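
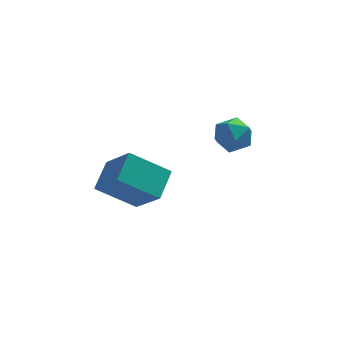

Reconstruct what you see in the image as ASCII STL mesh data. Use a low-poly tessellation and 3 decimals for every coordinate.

solid 
facet normal -0.368 0.583 -0.724
outer loop
vertex -1.387 3.22 2.843
vertex 0.176 2.902 1.792
vertex -2.0 2.115 2.265
endloop
endfacet
facet normal -0.818 0.166 0.550
outer loop
vertex -1.256 0.938 3.728
vertex -1.387 3.22 2.843
vertex -2.0 2.115 2.265
endloop
endfacet
facet normal -0.368 0.583 -0.724
outer loop
vertex -2.0 2.115 2.265
vertex 0.176 2.902 1.792
vertex -0.437 1.797 1.214
endloop
endfacet
facet normal -0.441 -0.795 -0.416
outer loop
vertex -0.437 1.797 1.214
vertex -1.256 0.938 3.728
vertex -2.0 2.115 2.265
endloop
endfacet
facet normal 0.441 0.795 0.416
outer loop
vertex -1.387 3.22 2.843
vertex 0.92 1.725 3.255
vertex 0.176 2.902 1.792
endloop
endfacet
facet normal -0.818 0.166 0.550
outer loop
vertex -0.643 2.043 4.306
vertex -1.387 3.22 2.843
vertex -1.256 0.938 3.728
endloop
endfacet
facet normal 0.441 0.795 0.416
outer loop
vertex -0.643 2.043 4.306
vertex 0.92 1.725 3.255
vertex -1.387 3.22 2.843
endloop
endfacet
facet normal 0.818 -0.166 -0.550
outer loop
vertex 0.176 2.902 1.792
vertex 0.92 1.725 3.255
vertex -0.437 1.797 1.214
endloop
endfacet
facet normal -0.441 -0.795 -0.416
outer loop
vertex 0.307 0.62 2.677
vertex -1.256 0.938 3.728
vertex -0.437 1.797 1.214
endloop
endfacet
facet normal 0.818 -0.166 -0.550
outer loop
vertex -0.437 1.797 1.214
vertex 0.92 1.725 3.255
vertex 0.307 0.62 2.677
endloop
endfacet
facet normal 0.368 -0.583 0.724
outer loop
vertex 0.307 0.62 2.677
vertex -0.643 2.043 4.306
vertex -1.256 0.938 3.728
endloop
endfacet
facet normal 0.368 -0.583 0.724
outer loop
vertex 0.92 1.725 3.255
vertex -0.643 2.043 4.306
vertex 0.307 0.62 2.677
endloop
endfacet
facet normal -0.294 0.523 0.800
outer loop
vertex 3.072 4.272 3.697
vertex 3.395 3.634 4.233
vertex 3.918 4.314 3.981
endloop
endfacet
facet normal -0.134 0.957 0.257
outer loop
vertex 3.072 4.272 3.697
vertex 3.918 4.314 3.981
vertex 3.721 4.514 3.132
endloop
endfacet
facet normal -0.549 0.782 -0.295
outer loop
vertex 3.072 4.272 3.697
vertex 3.721 4.514 3.132
vertex 3.076 3.959 2.86
endloop
endfacet
facet normal -0.966 0.240 -0.095
outer loop
vertex 3.072 4.272 3.697
vertex 3.076 3.959 2.86
vertex 2.874 3.415 3.541
endloop
endfacet
facet normal -0.808 0.081 0.583
outer loop
vertex 3.072 4.272 3.697
vertex 2.874 3.415 3.541
vertex 3.395 3.634 4.233
endloop
endfacet
facet normal 0.545 0.835 0.070
outer loop
vertex 3.721 4.514 3.132
vertex 3.918 4.314 3.981
vertex 4.446 4.025 3.319
endloop
endfacet
facet normal 0.285 0.133 0.949
outer loop
vertex 3.918 4.314 3.981
vertex 3.395 3.634 4.233
vertex 4.244 3.481 4.0
endloop
endfacet
facet normal -0.548 -0.585 0.598
outer loop
vertex 3.395 3.634 4.233
vertex 2.874 3.415 3.541
vertex 3.599 2.926 3.728
endloop
endfacet
facet normal -0.803 -0.326 -0.499
outer loop
vertex 2.874 3.415 3.541
vertex 3.076 3.959 2.86
vertex 3.402 3.126 2.879
endloop
endfacet
facet normal -0.127 0.552 -0.824
outer loop
vertex 3.076 3.959 2.86
vertex 3.721 4.514 3.132
vertex 3.925 3.806 2.627
endloop
endfacet
facet normal 0.966 -0.240 0.095
outer loop
vertex 4.248 3.168 3.163
vertex 4.446 4.025 3.319
vertex 4.244 3.481 4.0
endloop
endfacet
facet normal 0.549 -0.782 0.295
outer loop
vertex 4.248 3.168 3.163
vertex 4.244 3.481 4.0
vertex 3.599 2.926 3.728
endloop
endfacet
facet normal 0.134 -0.957 -0.257
outer loop
vertex 4.248 3.168 3.163
vertex 3.599 2.926 3.728
vertex 3.402 3.126 2.879
endloop
endfacet
facet normal 0.294 -0.523 -0.800
outer loop
vertex 4.248 3.168 3.163
vertex 3.402 3.126 2.879
vertex 3.925 3.806 2.627
endloop
endfacet
facet normal 0.808 -0.081 -0.583
outer loop
vertex 4.248 3.168 3.163
vertex 3.925 3.806 2.627
vertex 4.446 4.025 3.319
endloop
endfacet
facet normal 0.803 0.326 0.499
outer loop
vertex 4.244 3.481 4.0
vertex 4.446 4.025 3.319
vertex 3.918 4.314 3.981
endloop
endfacet
facet normal 0.127 -0.552 0.824
outer loop
vertex 3.599 2.926 3.728
vertex 4.244 3.481 4.0
vertex 3.395 3.634 4.233
endloop
endfacet
facet normal -0.545 -0.835 -0.070
outer loop
vertex 3.402 3.126 2.879
vertex 3.599 2.926 3.728
vertex 2.874 3.415 3.541
endloop
endfacet
facet normal -0.285 -0.133 -0.949
outer loop
vertex 3.925 3.806 2.627
vertex 3.402 3.126 2.879
vertex 3.076 3.959 2.86
endloop
endfacet
facet normal 0.548 0.585 -0.598
outer loop
vertex 4.446 4.025 3.319
vertex 3.925 3.806 2.627
vertex 3.721 4.514 3.132
endloop
endfacet

endsolid


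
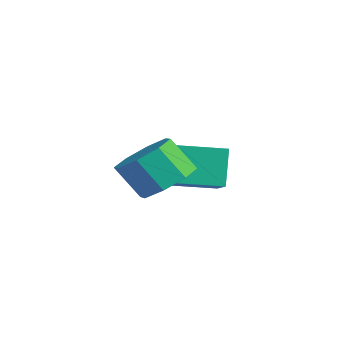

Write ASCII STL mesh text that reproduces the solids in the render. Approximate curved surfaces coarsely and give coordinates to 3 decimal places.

solid 
facet normal -0.836 0.314 -0.450
outer loop
vertex -4.598 3.691 -0.742
vertex -3.913 5.21 -0.956
vertex -4.036 3.247 -2.094
endloop
endfacet
facet normal -0.408 -0.904 0.127
outer loop
vertex -2.607 2.71 -1.324
vertex -4.598 3.691 -0.742
vertex -4.036 3.247 -2.094
endloop
endfacet
facet normal -0.836 0.314 -0.450
outer loop
vertex -4.036 3.247 -2.094
vertex -3.913 5.21 -0.956
vertex -3.351 4.766 -2.308
endloop
endfacet
facet normal 0.367 -0.290 -0.884
outer loop
vertex -3.351 4.766 -2.308
vertex -2.607 2.71 -1.324
vertex -4.036 3.247 -2.094
endloop
endfacet
facet normal -0.367 0.290 0.884
outer loop
vertex -4.598 3.691 -0.742
vertex -2.484 4.673 -0.186
vertex -3.913 5.21 -0.956
endloop
endfacet
facet normal -0.408 -0.904 0.127
outer loop
vertex -3.169 3.154 0.028
vertex -4.598 3.691 -0.742
vertex -2.607 2.71 -1.324
endloop
endfacet
facet normal -0.367 0.290 0.884
outer loop
vertex -3.169 3.154 0.028
vertex -2.484 4.673 -0.186
vertex -4.598 3.691 -0.742
endloop
endfacet
facet normal 0.408 0.904 -0.127
outer loop
vertex -3.913 5.21 -0.956
vertex -2.484 4.673 -0.186
vertex -3.351 4.766 -2.308
endloop
endfacet
facet normal 0.367 -0.290 -0.884
outer loop
vertex -1.922 4.229 -1.538
vertex -2.607 2.71 -1.324
vertex -3.351 4.766 -2.308
endloop
endfacet
facet normal 0.408 0.904 -0.127
outer loop
vertex -3.351 4.766 -2.308
vertex -2.484 4.673 -0.186
vertex -1.922 4.229 -1.538
endloop
endfacet
facet normal 0.836 -0.314 0.450
outer loop
vertex -1.922 4.229 -1.538
vertex -3.169 3.154 0.028
vertex -2.607 2.71 -1.324
endloop
endfacet
facet normal 0.836 -0.314 0.450
outer loop
vertex -2.484 4.673 -0.186
vertex -3.169 3.154 0.028
vertex -1.922 4.229 -1.538
endloop
endfacet
facet normal 0.444 0.404 -0.800
outer loop
vertex -0.297 2.271 0.284
vertex -0.74 1.543 -0.33
vertex -1.014 2.501 0.002
endloop
endfacet
facet normal 0.087 0.869 0.488
outer loop
vertex -0.297 2.271 0.284
vertex -1.014 2.501 0.002
vertex -0.917 1.705 1.403
endloop
endfacet
facet normal 0.086 0.869 0.488
outer loop
vertex -0.917 1.705 1.403
vertex -1.014 2.501 0.002
vertex -1.634 1.934 1.122
endloop
endfacet
facet normal -0.443 -0.404 0.800
outer loop
vertex -0.917 1.705 1.403
vertex -1.634 1.934 1.122
vertex -1.36 0.977 0.79
endloop
endfacet
facet normal 0.443 0.404 -0.801
outer loop
vertex -1.014 2.501 0.002
vertex -0.74 1.543 -0.33
vertex -1.57 2.169 -0.473
endloop
endfacet
facet normal -0.570 0.816 0.097
outer loop
vertex -1.014 2.501 0.002
vertex -1.57 2.169 -0.473
vertex -1.634 1.934 1.122
endloop
endfacet
facet normal -0.569 0.817 0.098
outer loop
vertex -1.634 1.934 1.122
vertex -1.57 2.169 -0.473
vertex -2.191 1.603 0.647
endloop
endfacet
facet normal -0.442 -0.404 0.801
outer loop
vertex -1.634 1.934 1.122
vertex -2.191 1.603 0.647
vertex -1.36 0.977 0.79
endloop
endfacet
facet normal 0.443 0.405 -0.800
outer loop
vertex -1.57 2.169 -0.473
vertex -0.74 1.543 -0.33
vertex -1.64 1.471 -0.865
endloop
endfacet
facet normal -0.892 0.286 -0.350
outer loop
vertex -1.57 2.169 -0.473
vertex -1.64 1.471 -0.865
vertex -2.191 1.603 0.647
endloop
endfacet
facet normal -0.892 0.286 -0.350
outer loop
vertex -2.191 1.603 0.647
vertex -1.64 1.471 -0.865
vertex -2.261 0.905 0.255
endloop
endfacet
facet normal -0.443 -0.405 0.800
outer loop
vertex -2.191 1.603 0.647
vertex -2.261 0.905 0.255
vertex -1.36 0.977 0.79
endloop
endfacet
facet normal 0.443 0.404 -0.800
outer loop
vertex -1.64 1.471 -0.865
vertex -0.74 1.543 -0.33
vertex -1.183 0.815 -0.943
endloop
endfacet
facet normal -0.693 -0.412 -0.592
outer loop
vertex -1.64 1.471 -0.865
vertex -1.183 0.815 -0.943
vertex -2.261 0.905 0.255
endloop
endfacet
facet normal -0.692 -0.412 -0.592
outer loop
vertex -2.261 0.905 0.255
vertex -1.183 0.815 -0.943
vertex -1.803 0.249 0.176
endloop
endfacet
facet normal -0.443 -0.405 0.800
outer loop
vertex -2.261 0.905 0.255
vertex -1.803 0.249 0.176
vertex -1.36 0.977 0.79
endloop
endfacet
facet normal 0.443 0.404 -0.800
outer loop
vertex -1.183 0.815 -0.943
vertex -0.74 1.543 -0.33
vertex -0.466 0.586 -0.662
endloop
endfacet
facet normal -0.086 -0.869 -0.487
outer loop
vertex -1.183 0.815 -0.943
vertex -0.466 0.586 -0.662
vertex -1.803 0.249 0.176
endloop
endfacet
facet normal -0.087 -0.869 -0.488
outer loop
vertex -1.803 0.249 0.176
vertex -0.466 0.586 -0.662
vertex -1.086 0.019 0.458
endloop
endfacet
facet normal -0.444 -0.404 0.800
outer loop
vertex -1.803 0.249 0.176
vertex -1.086 0.019 0.458
vertex -1.36 0.977 0.79
endloop
endfacet
facet normal 0.442 0.404 -0.801
outer loop
vertex -0.466 0.586 -0.662
vertex -0.74 1.543 -0.33
vertex 0.091 0.917 -0.187
endloop
endfacet
facet normal 0.569 -0.816 -0.098
outer loop
vertex -0.466 0.586 -0.662
vertex 0.091 0.917 -0.187
vertex -1.086 0.019 0.458
endloop
endfacet
facet normal 0.570 -0.816 -0.097
outer loop
vertex -1.086 0.019 0.458
vertex 0.091 0.917 -0.187
vertex -0.53 0.351 0.933
endloop
endfacet
facet normal -0.443 -0.404 0.801
outer loop
vertex -1.086 0.019 0.458
vertex -0.53 0.351 0.933
vertex -1.36 0.977 0.79
endloop
endfacet
facet normal 0.443 0.405 -0.800
outer loop
vertex 0.091 0.917 -0.187
vertex -0.74 1.543 -0.33
vertex 0.161 1.615 0.205
endloop
endfacet
facet normal 0.892 -0.286 0.350
outer loop
vertex 0.091 0.917 -0.187
vertex 0.161 1.615 0.205
vertex -0.53 0.351 0.933
endloop
endfacet
facet normal 0.892 -0.286 0.350
outer loop
vertex -0.53 0.351 0.933
vertex 0.161 1.615 0.205
vertex -0.46 1.049 1.325
endloop
endfacet
facet normal -0.443 -0.405 0.800
outer loop
vertex -0.53 0.351 0.933
vertex -0.46 1.049 1.325
vertex -1.36 0.977 0.79
endloop
endfacet
facet normal 0.443 0.405 -0.800
outer loop
vertex 0.161 1.615 0.205
vertex -0.74 1.543 -0.33
vertex -0.297 2.271 0.284
endloop
endfacet
facet normal 0.692 0.412 0.592
outer loop
vertex 0.161 1.615 0.205
vertex -0.297 2.271 0.284
vertex -0.46 1.049 1.325
endloop
endfacet
facet normal 0.693 0.412 0.592
outer loop
vertex -0.46 1.049 1.325
vertex -0.297 2.271 0.284
vertex -0.917 1.705 1.403
endloop
endfacet
facet normal -0.443 -0.404 0.800
outer loop
vertex -0.46 1.049 1.325
vertex -0.917 1.705 1.403
vertex -1.36 0.977 0.79
endloop
endfacet

endsolid


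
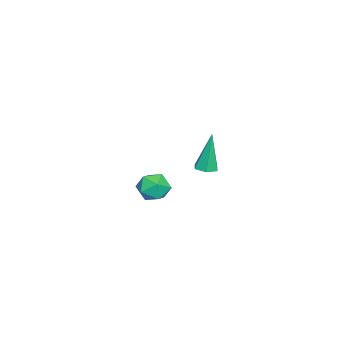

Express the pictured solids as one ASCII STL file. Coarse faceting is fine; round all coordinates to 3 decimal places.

solid 
facet normal 0.132 -0.088 -0.987
outer loop
vertex 3.818 1.905 2.94
vertex 3.315 1.746 2.887
vertex 3.434 2.261 2.857
endloop
endfacet
facet normal 0.627 0.736 0.257
outer loop
vertex 3.818 1.905 2.94
vertex 3.434 2.261 2.857
vertex 3.065 1.914 4.753
endloop
endfacet
facet normal 0.132 -0.088 -0.987
outer loop
vertex 3.434 2.261 2.857
vertex 3.315 1.746 2.887
vertex 2.932 2.102 2.804
endloop
endfacet
facet normal -0.311 0.944 0.112
outer loop
vertex 3.434 2.261 2.857
vertex 2.932 2.102 2.804
vertex 3.065 1.914 4.753
endloop
endfacet
facet normal 0.132 -0.088 -0.987
outer loop
vertex 2.932 2.102 2.804
vertex 3.315 1.746 2.887
vertex 2.812 1.587 2.834
endloop
endfacet
facet normal -0.969 0.231 0.088
outer loop
vertex 2.932 2.102 2.804
vertex 2.812 1.587 2.834
vertex 3.065 1.914 4.753
endloop
endfacet
facet normal 0.132 -0.090 -0.987
outer loop
vertex 2.812 1.587 2.834
vertex 3.315 1.746 2.887
vertex 3.195 1.23 2.918
endloop
endfacet
facet normal -0.691 -0.692 0.209
outer loop
vertex 2.812 1.587 2.834
vertex 3.195 1.23 2.918
vertex 3.065 1.914 4.753
endloop
endfacet
facet normal 0.130 -0.090 -0.987
outer loop
vertex 3.195 1.23 2.918
vertex 3.315 1.746 2.887
vertex 3.698 1.389 2.97
endloop
endfacet
facet normal 0.248 -0.902 0.354
outer loop
vertex 3.195 1.23 2.918
vertex 3.698 1.389 2.97
vertex 3.065 1.914 4.753
endloop
endfacet
facet normal 0.132 -0.088 -0.987
outer loop
vertex 3.698 1.389 2.97
vertex 3.315 1.746 2.887
vertex 3.818 1.905 2.94
endloop
endfacet
facet normal 0.907 -0.189 0.377
outer loop
vertex 3.698 1.389 2.97
vertex 3.818 1.905 2.94
vertex 3.065 1.914 4.753
endloop
endfacet
facet normal -0.569 0.730 0.377
outer loop
vertex -2.311 -1.831 -1.687
vertex -1.864 -1.869 -0.939
vertex -1.602 -1.335 -1.577
endloop
endfacet
facet normal -0.506 0.797 -0.330
outer loop
vertex -2.311 -1.831 -1.687
vertex -1.602 -1.335 -1.577
vertex -1.739 -1.738 -2.339
endloop
endfacet
facet normal -0.751 0.197 -0.630
outer loop
vertex -2.311 -1.831 -1.687
vertex -1.739 -1.738 -2.339
vertex -2.085 -2.521 -2.172
endloop
endfacet
facet normal -0.965 -0.240 -0.108
outer loop
vertex -2.311 -1.831 -1.687
vertex -2.085 -2.521 -2.172
vertex -2.162 -2.602 -1.306
endloop
endfacet
facet normal -0.853 0.089 0.514
outer loop
vertex -2.311 -1.831 -1.687
vertex -2.162 -2.602 -1.306
vertex -1.864 -1.869 -0.939
endloop
endfacet
facet normal 0.188 0.854 -0.485
outer loop
vertex -1.739 -1.738 -2.339
vertex -1.602 -1.335 -1.577
vertex -0.938 -1.718 -1.994
endloop
endfacet
facet normal 0.085 0.747 0.660
outer loop
vertex -1.602 -1.335 -1.577
vertex -1.864 -1.869 -0.939
vertex -1.015 -1.799 -1.128
endloop
endfacet
facet normal -0.372 -0.290 0.882
outer loop
vertex -1.864 -1.869 -0.939
vertex -2.162 -2.602 -1.306
vertex -1.361 -2.582 -0.961
endloop
endfacet
facet normal -0.554 -0.823 -0.126
outer loop
vertex -2.162 -2.602 -1.306
vertex -2.085 -2.521 -2.172
vertex -1.498 -2.985 -1.723
endloop
endfacet
facet normal -0.207 -0.116 -0.972
outer loop
vertex -2.085 -2.521 -2.172
vertex -1.739 -1.738 -2.339
vertex -1.236 -2.451 -2.361
endloop
endfacet
facet normal 0.965 0.240 0.108
outer loop
vertex -0.789 -2.489 -1.613
vertex -0.938 -1.718 -1.994
vertex -1.015 -1.799 -1.128
endloop
endfacet
facet normal 0.751 -0.197 0.630
outer loop
vertex -0.789 -2.489 -1.613
vertex -1.015 -1.799 -1.128
vertex -1.361 -2.582 -0.961
endloop
endfacet
facet normal 0.506 -0.797 0.330
outer loop
vertex -0.789 -2.489 -1.613
vertex -1.361 -2.582 -0.961
vertex -1.498 -2.985 -1.723
endloop
endfacet
facet normal 0.569 -0.730 -0.377
outer loop
vertex -0.789 -2.489 -1.613
vertex -1.498 -2.985 -1.723
vertex -1.236 -2.451 -2.361
endloop
endfacet
facet normal 0.853 -0.089 -0.514
outer loop
vertex -0.789 -2.489 -1.613
vertex -1.236 -2.451 -2.361
vertex -0.938 -1.718 -1.994
endloop
endfacet
facet normal 0.554 0.823 0.126
outer loop
vertex -1.015 -1.799 -1.128
vertex -0.938 -1.718 -1.994
vertex -1.602 -1.335 -1.577
endloop
endfacet
facet normal 0.207 0.116 0.972
outer loop
vertex -1.361 -2.582 -0.961
vertex -1.015 -1.799 -1.128
vertex -1.864 -1.869 -0.939
endloop
endfacet
facet normal -0.188 -0.854 0.485
outer loop
vertex -1.498 -2.985 -1.723
vertex -1.361 -2.582 -0.961
vertex -2.162 -2.602 -1.306
endloop
endfacet
facet normal -0.085 -0.747 -0.660
outer loop
vertex -1.236 -2.451 -2.361
vertex -1.498 -2.985 -1.723
vertex -2.085 -2.521 -2.172
endloop
endfacet
facet normal 0.372 0.290 -0.882
outer loop
vertex -0.938 -1.718 -1.994
vertex -1.236 -2.451 -2.361
vertex -1.739 -1.738 -2.339
endloop
endfacet

endsolid


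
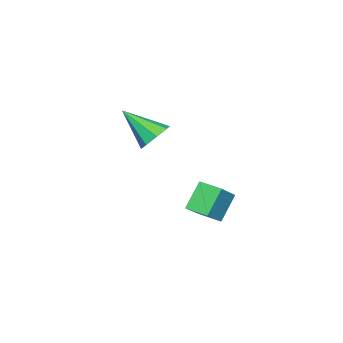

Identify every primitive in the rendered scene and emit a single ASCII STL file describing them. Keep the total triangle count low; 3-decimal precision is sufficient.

solid 
facet normal 0.084 0.785 -0.614
outer loop
vertex 1.155 -2.7 3.319
vertex 0.368 -2.626 3.306
vertex 0.95 -2.336 3.756
endloop
endfacet
facet normal 0.842 -0.148 0.518
outer loop
vertex 1.155 -2.7 3.319
vertex 0.95 -2.336 3.756
vertex 0.212 -4.094 4.454
endloop
endfacet
facet normal 0.083 0.785 -0.614
outer loop
vertex 0.95 -2.336 3.756
vertex 0.368 -2.626 3.306
vertex 0.404 -2.142 3.93
endloop
endfacet
facet normal 0.363 0.208 0.908
outer loop
vertex 0.95 -2.336 3.756
vertex 0.404 -2.142 3.93
vertex 0.212 -4.094 4.454
endloop
endfacet
facet normal 0.083 0.785 -0.614
outer loop
vertex 0.404 -2.142 3.93
vertex 0.368 -2.626 3.306
vertex -0.162 -2.232 3.738
endloop
endfacet
facet normal -0.348 0.275 0.896
outer loop
vertex 0.404 -2.142 3.93
vertex -0.162 -2.232 3.738
vertex 0.212 -4.094 4.454
endloop
endfacet
facet normal 0.083 0.785 -0.614
outer loop
vertex -0.162 -2.232 3.738
vertex 0.368 -2.626 3.306
vertex -0.418 -2.552 3.294
endloop
endfacet
facet normal -0.871 0.014 0.492
outer loop
vertex -0.162 -2.232 3.738
vertex -0.418 -2.552 3.294
vertex 0.212 -4.094 4.454
endloop
endfacet
facet normal 0.083 0.785 -0.614
outer loop
vertex -0.418 -2.552 3.294
vertex 0.368 -2.626 3.306
vertex -0.213 -2.916 2.856
endloop
endfacet
facet normal -0.903 -0.423 -0.071
outer loop
vertex -0.418 -2.552 3.294
vertex -0.213 -2.916 2.856
vertex 0.212 -4.094 4.454
endloop
endfacet
facet normal 0.084 0.785 -0.614
outer loop
vertex -0.213 -2.916 2.856
vertex 0.368 -2.626 3.306
vertex 0.333 -3.11 2.683
endloop
endfacet
facet normal -0.423 -0.779 -0.462
outer loop
vertex -0.213 -2.916 2.856
vertex 0.333 -3.11 2.683
vertex 0.212 -4.094 4.454
endloop
endfacet
facet normal 0.083 0.785 -0.614
outer loop
vertex 0.333 -3.11 2.683
vertex 0.368 -2.626 3.306
vertex 0.899 -3.02 2.874
endloop
endfacet
facet normal 0.286 -0.846 -0.450
outer loop
vertex 0.333 -3.11 2.683
vertex 0.899 -3.02 2.874
vertex 0.212 -4.094 4.454
endloop
endfacet
facet normal 0.084 0.785 -0.613
outer loop
vertex 0.899 -3.02 2.874
vertex 0.368 -2.626 3.306
vertex 1.155 -2.7 3.319
endloop
endfacet
facet normal 0.810 -0.585 -0.045
outer loop
vertex 0.899 -3.02 2.874
vertex 1.155 -2.7 3.319
vertex 0.212 -4.094 4.454
endloop
endfacet
facet normal -0.630 0.182 0.755
outer loop
vertex -1.014 -1.287 0.251
vertex -0.878 -0.295 0.125
vertex -2.536 -1.242 -1.031
endloop
endfacet
facet normal -0.134 -0.983 0.124
outer loop
vertex -1.622 -1.505 -2.125
vertex -1.014 -1.287 0.251
vertex -2.536 -1.242 -1.031
endloop
endfacet
facet normal -0.630 0.182 0.755
outer loop
vertex -2.536 -1.242 -1.031
vertex -0.878 -0.295 0.125
vertex -2.4 -0.249 -1.157
endloop
endfacet
facet normal -0.764 0.023 -0.644
outer loop
vertex -2.4 -0.249 -1.157
vertex -1.622 -1.505 -2.125
vertex -2.536 -1.242 -1.031
endloop
endfacet
facet normal 0.764 -0.023 0.644
outer loop
vertex -1.014 -1.287 0.251
vertex 0.036 -0.558 -0.969
vertex -0.878 -0.295 0.125
endloop
endfacet
facet normal -0.135 -0.983 0.125
outer loop
vertex -0.1 -1.551 -0.843
vertex -1.014 -1.287 0.251
vertex -1.622 -1.505 -2.125
endloop
endfacet
facet normal 0.764 -0.023 0.644
outer loop
vertex -0.1 -1.551 -0.843
vertex 0.036 -0.558 -0.969
vertex -1.014 -1.287 0.251
endloop
endfacet
facet normal 0.134 0.983 -0.124
outer loop
vertex -0.878 -0.295 0.125
vertex 0.036 -0.558 -0.969
vertex -2.4 -0.249 -1.157
endloop
endfacet
facet normal -0.764 0.023 -0.644
outer loop
vertex -1.486 -0.513 -2.251
vertex -1.622 -1.505 -2.125
vertex -2.4 -0.249 -1.157
endloop
endfacet
facet normal 0.134 0.983 -0.125
outer loop
vertex -2.4 -0.249 -1.157
vertex 0.036 -0.558 -0.969
vertex -1.486 -0.513 -2.251
endloop
endfacet
facet normal 0.630 -0.182 -0.755
outer loop
vertex -1.486 -0.513 -2.251
vertex -0.1 -1.551 -0.843
vertex -1.622 -1.505 -2.125
endloop
endfacet
facet normal 0.630 -0.182 -0.755
outer loop
vertex 0.036 -0.558 -0.969
vertex -0.1 -1.551 -0.843
vertex -1.486 -0.513 -2.251
endloop
endfacet

endsolid


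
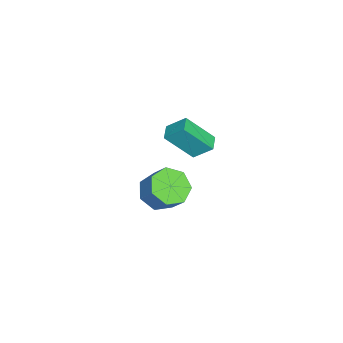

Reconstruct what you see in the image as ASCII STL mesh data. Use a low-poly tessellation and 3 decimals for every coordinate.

solid 
facet normal -0.367 -0.496 -0.787
outer loop
vertex 4.226 2.672 -1.351
vertex 3.473 3.355 -1.431
vertex 4.394 3.369 -1.869
endloop
endfacet
facet normal 0.911 -0.364 -0.194
outer loop
vertex 4.226 2.672 -1.351
vertex 4.394 3.369 -1.869
vertex 4.72 3.342 -0.288
endloop
endfacet
facet normal 0.911 -0.364 -0.194
outer loop
vertex 4.72 3.342 -0.288
vertex 4.394 3.369 -1.869
vertex 4.888 4.039 -0.807
endloop
endfacet
facet normal 0.366 0.497 0.786
outer loop
vertex 4.72 3.342 -0.288
vertex 4.888 4.039 -0.807
vertex 3.967 4.025 -0.369
endloop
endfacet
facet normal -0.367 -0.497 -0.787
outer loop
vertex 4.394 3.369 -1.869
vertex 3.473 3.355 -1.431
vertex 3.868 4.056 -2.058
endloop
endfacet
facet normal 0.716 0.389 -0.579
outer loop
vertex 4.394 3.369 -1.869
vertex 3.868 4.056 -2.058
vertex 4.888 4.039 -0.807
endloop
endfacet
facet normal 0.717 0.389 -0.579
outer loop
vertex 4.888 4.039 -0.807
vertex 3.868 4.056 -2.058
vertex 4.363 4.726 -0.995
endloop
endfacet
facet normal 0.367 0.496 0.787
outer loop
vertex 4.888 4.039 -0.807
vertex 4.363 4.726 -0.995
vertex 3.967 4.025 -0.369
endloop
endfacet
facet normal -0.366 -0.497 -0.787
outer loop
vertex 3.868 4.056 -2.058
vertex 3.473 3.355 -1.431
vertex 3.045 4.215 -1.775
endloop
endfacet
facet normal -0.017 0.849 -0.527
outer loop
vertex 3.868 4.056 -2.058
vertex 3.045 4.215 -1.775
vertex 4.363 4.726 -0.995
endloop
endfacet
facet normal -0.017 0.849 -0.527
outer loop
vertex 4.363 4.726 -0.995
vertex 3.045 4.215 -1.775
vertex 3.54 4.885 -0.712
endloop
endfacet
facet normal 0.367 0.496 0.787
outer loop
vertex 4.363 4.726 -0.995
vertex 3.54 4.885 -0.712
vertex 3.967 4.025 -0.369
endloop
endfacet
facet normal -0.366 -0.497 -0.787
outer loop
vertex 3.045 4.215 -1.775
vertex 3.473 3.355 -1.431
vertex 2.544 3.726 -1.233
endloop
endfacet
facet normal -0.738 0.670 -0.078
outer loop
vertex 3.045 4.215 -1.775
vertex 2.544 3.726 -1.233
vertex 3.54 4.885 -0.712
endloop
endfacet
facet normal -0.738 0.670 -0.080
outer loop
vertex 3.54 4.885 -0.712
vertex 2.544 3.726 -1.233
vertex 3.038 4.397 -0.171
endloop
endfacet
facet normal 0.366 0.496 0.787
outer loop
vertex 3.54 4.885 -0.712
vertex 3.038 4.397 -0.171
vertex 3.967 4.025 -0.369
endloop
endfacet
facet normal -0.366 -0.496 -0.787
outer loop
vertex 2.544 3.726 -1.233
vertex 3.473 3.355 -1.431
vertex 2.742 2.958 -0.841
endloop
endfacet
facet normal -0.903 -0.014 0.429
outer loop
vertex 2.544 3.726 -1.233
vertex 2.742 2.958 -0.841
vertex 3.038 4.397 -0.171
endloop
endfacet
facet normal -0.903 -0.014 0.429
outer loop
vertex 3.038 4.397 -0.171
vertex 2.742 2.958 -0.841
vertex 3.237 3.628 0.222
endloop
endfacet
facet normal 0.367 0.497 0.787
outer loop
vertex 3.038 4.397 -0.171
vertex 3.237 3.628 0.222
vertex 3.967 4.025 -0.369
endloop
endfacet
facet normal -0.366 -0.496 -0.787
outer loop
vertex 2.742 2.958 -0.841
vertex 3.473 3.355 -1.431
vertex 3.49 2.489 -0.893
endloop
endfacet
facet normal -0.388 -0.687 0.614
outer loop
vertex 2.742 2.958 -0.841
vertex 3.49 2.489 -0.893
vertex 3.237 3.628 0.222
endloop
endfacet
facet normal -0.387 -0.687 0.614
outer loop
vertex 3.237 3.628 0.222
vertex 3.49 2.489 -0.893
vertex 3.985 3.159 0.169
endloop
endfacet
facet normal 0.367 0.496 0.787
outer loop
vertex 3.237 3.628 0.222
vertex 3.985 3.159 0.169
vertex 3.967 4.025 -0.369
endloop
endfacet
facet normal -0.366 -0.496 -0.787
outer loop
vertex 3.49 2.489 -0.893
vertex 3.473 3.355 -1.431
vertex 4.226 2.672 -1.351
endloop
endfacet
facet normal 0.419 -0.843 0.337
outer loop
vertex 3.49 2.489 -0.893
vertex 4.226 2.672 -1.351
vertex 3.985 3.159 0.169
endloop
endfacet
facet normal 0.419 -0.843 0.337
outer loop
vertex 3.985 3.159 0.169
vertex 4.226 2.672 -1.351
vertex 4.72 3.342 -0.288
endloop
endfacet
facet normal 0.366 0.497 0.787
outer loop
vertex 3.985 3.159 0.169
vertex 4.72 3.342 -0.288
vertex 3.967 4.025 -0.369
endloop
endfacet
facet normal -0.988 -0.104 0.112
outer loop
vertex -2.529 3.248 -1.586
vertex -2.845 4.611 -3.111
vertex -2.525 2.279 -2.453
endloop
endfacet
facet normal 0.153 -0.659 0.737
outer loop
vertex -1.675 2.369 -2.549
vertex -2.529 3.248 -1.586
vertex -2.525 2.279 -2.453
endloop
endfacet
facet normal -0.988 -0.104 0.112
outer loop
vertex -2.525 2.279 -2.453
vertex -2.845 4.611 -3.111
vertex -2.841 3.643 -3.978
endloop
endfacet
facet normal 0.004 -0.745 -0.667
outer loop
vertex -2.841 3.643 -3.978
vertex -1.675 2.369 -2.549
vertex -2.525 2.279 -2.453
endloop
endfacet
facet normal -0.004 0.745 0.667
outer loop
vertex -2.529 3.248 -1.586
vertex -1.995 4.701 -3.207
vertex -2.845 4.611 -3.111
endloop
endfacet
facet normal 0.152 -0.659 0.737
outer loop
vertex -1.679 3.337 -1.682
vertex -2.529 3.248 -1.586
vertex -1.675 2.369 -2.549
endloop
endfacet
facet normal -0.003 0.745 0.667
outer loop
vertex -1.679 3.337 -1.682
vertex -1.995 4.701 -3.207
vertex -2.529 3.248 -1.586
endloop
endfacet
facet normal -0.153 0.659 -0.736
outer loop
vertex -2.845 4.611 -3.111
vertex -1.995 4.701 -3.207
vertex -2.841 3.643 -3.978
endloop
endfacet
facet normal 0.003 -0.745 -0.667
outer loop
vertex -1.991 3.732 -4.074
vertex -1.675 2.369 -2.549
vertex -2.841 3.643 -3.978
endloop
endfacet
facet normal -0.152 0.659 -0.737
outer loop
vertex -2.841 3.643 -3.978
vertex -1.995 4.701 -3.207
vertex -1.991 3.732 -4.074
endloop
endfacet
facet normal 0.988 0.104 -0.112
outer loop
vertex -1.991 3.732 -4.074
vertex -1.679 3.337 -1.682
vertex -1.675 2.369 -2.549
endloop
endfacet
facet normal 0.988 0.104 -0.112
outer loop
vertex -1.995 4.701 -3.207
vertex -1.679 3.337 -1.682
vertex -1.991 3.732 -4.074
endloop
endfacet

endsolid


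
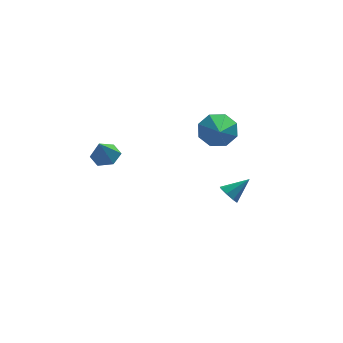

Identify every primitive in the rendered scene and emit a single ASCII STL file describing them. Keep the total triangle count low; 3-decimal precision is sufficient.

solid 
facet normal -0.776 -0.215 -0.593
outer loop
vertex 3.232 0.333 -2.617
vertex 2.901 0.319 -2.179
vertex 3.063 0.709 -2.532
endloop
endfacet
facet normal 0.749 0.447 -0.489
outer loop
vertex 3.232 0.333 -2.617
vertex 3.063 0.709 -2.532
vertex 3.839 0.581 -1.461
endloop
endfacet
facet normal -0.775 -0.216 -0.594
outer loop
vertex 3.063 0.709 -2.532
vertex 2.901 0.319 -2.179
vertex 2.798 0.856 -2.24
endloop
endfacet
facet normal 0.353 0.924 -0.145
outer loop
vertex 3.063 0.709 -2.532
vertex 2.798 0.856 -2.24
vertex 3.839 0.581 -1.461
endloop
endfacet
facet normal -0.776 -0.216 -0.593
outer loop
vertex 2.798 0.856 -2.24
vertex 2.901 0.319 -2.179
vertex 2.594 0.689 -1.912
endloop
endfacet
facet normal -0.072 0.906 0.416
outer loop
vertex 2.798 0.856 -2.24
vertex 2.594 0.689 -1.912
vertex 3.839 0.581 -1.461
endloop
endfacet
facet normal -0.776 -0.216 -0.593
outer loop
vertex 2.594 0.689 -1.912
vertex 2.901 0.319 -2.179
vertex 2.569 0.306 -1.74
endloop
endfacet
facet normal -0.279 0.408 0.869
outer loop
vertex 2.594 0.689 -1.912
vertex 2.569 0.306 -1.74
vertex 3.839 0.581 -1.461
endloop
endfacet
facet normal -0.776 -0.215 -0.593
outer loop
vertex 2.569 0.306 -1.74
vertex 2.901 0.319 -2.179
vertex 2.739 -0.07 -1.826
endloop
endfacet
facet normal -0.147 -0.283 0.948
outer loop
vertex 2.569 0.306 -1.74
vertex 2.739 -0.07 -1.826
vertex 3.839 0.581 -1.461
endloop
endfacet
facet normal -0.775 -0.216 -0.594
outer loop
vertex 2.739 -0.07 -1.826
vertex 2.901 0.319 -2.179
vertex 3.004 -0.217 -2.118
endloop
endfacet
facet normal 0.247 -0.757 0.605
outer loop
vertex 2.739 -0.07 -1.826
vertex 3.004 -0.217 -2.118
vertex 3.839 0.581 -1.461
endloop
endfacet
facet normal -0.776 -0.217 -0.593
outer loop
vertex 3.004 -0.217 -2.118
vertex 2.901 0.319 -2.179
vertex 3.208 -0.05 -2.446
endloop
endfacet
facet normal 0.673 -0.739 0.042
outer loop
vertex 3.004 -0.217 -2.118
vertex 3.208 -0.05 -2.446
vertex 3.839 0.581 -1.461
endloop
endfacet
facet normal -0.776 -0.216 -0.593
outer loop
vertex 3.208 -0.05 -2.446
vertex 2.901 0.319 -2.179
vertex 3.232 0.333 -2.617
endloop
endfacet
facet normal 0.880 -0.239 -0.411
outer loop
vertex 3.208 -0.05 -2.446
vertex 3.232 0.333 -2.617
vertex 3.839 0.581 -1.461
endloop
endfacet
facet normal 0.261 0.359 -0.896
outer loop
vertex -1.599 0.368 0.841
vertex -2.242 0.505 0.709
vertex -1.855 0.965 1.006
endloop
endfacet
facet normal 0.672 0.085 0.735
outer loop
vertex -1.599 0.368 0.841
vertex -1.855 0.965 1.006
vertex -2.538 0.095 1.731
endloop
endfacet
facet normal 0.260 0.360 -0.896
outer loop
vertex -1.855 0.965 1.006
vertex -2.242 0.505 0.709
vertex -2.497 1.102 0.875
endloop
endfacet
facet normal -0.017 0.648 0.761
outer loop
vertex -1.855 0.965 1.006
vertex -2.497 1.102 0.875
vertex -2.538 0.095 1.731
endloop
endfacet
facet normal 0.260 0.360 -0.896
outer loop
vertex -2.497 1.102 0.875
vertex -2.242 0.505 0.709
vertex -2.884 0.643 0.578
endloop
endfacet
facet normal -0.807 0.401 0.433
outer loop
vertex -2.497 1.102 0.875
vertex -2.884 0.643 0.578
vertex -2.538 0.095 1.731
endloop
endfacet
facet normal 0.260 0.360 -0.896
outer loop
vertex -2.884 0.643 0.578
vertex -2.242 0.505 0.709
vertex -2.629 0.046 0.412
endloop
endfacet
facet normal -0.909 -0.410 0.078
outer loop
vertex -2.884 0.643 0.578
vertex -2.629 0.046 0.412
vertex -2.538 0.095 1.731
endloop
endfacet
facet normal 0.259 0.361 -0.896
outer loop
vertex -2.629 0.046 0.412
vertex -2.242 0.505 0.709
vertex -1.986 -0.091 0.543
endloop
endfacet
facet normal -0.218 -0.975 0.051
outer loop
vertex -2.629 0.046 0.412
vertex -1.986 -0.091 0.543
vertex -2.538 0.095 1.731
endloop
endfacet
facet normal 0.261 0.361 -0.895
outer loop
vertex -1.986 -0.091 0.543
vertex -2.242 0.505 0.709
vertex -1.599 0.368 0.841
endloop
endfacet
facet normal 0.571 -0.728 0.379
outer loop
vertex -1.986 -0.091 0.543
vertex -1.599 0.368 0.841
vertex -2.538 0.095 1.731
endloop
endfacet
facet normal 0.093 0.856 -0.508
outer loop
vertex 2.416 -1.412 4.034
vertex 2.058 -1.771 3.364
vertex 1.776 -1.345 4.03
endloop
endfacet
facet normal 0.004 0.100 0.995
outer loop
vertex 2.416 -1.412 4.034
vertex 1.776 -1.345 4.03
vertex 1.902 -3.209 4.216
endloop
endfacet
facet normal 0.094 0.856 -0.508
outer loop
vertex 1.776 -1.345 4.03
vertex 2.058 -1.771 3.364
vertex 1.302 -1.527 3.636
endloop
endfacet
facet normal -0.646 0.032 0.762
outer loop
vertex 1.776 -1.345 4.03
vertex 1.302 -1.527 3.636
vertex 1.902 -3.209 4.216
endloop
endfacet
facet normal 0.094 0.856 -0.508
outer loop
vertex 1.302 -1.527 3.636
vertex 2.058 -1.771 3.364
vertex 1.271 -1.852 3.082
endloop
endfacet
facet normal -0.942 -0.264 0.208
outer loop
vertex 1.302 -1.527 3.636
vertex 1.271 -1.852 3.082
vertex 1.902 -3.209 4.216
endloop
endfacet
facet normal 0.093 0.857 -0.507
outer loop
vertex 1.271 -1.852 3.082
vertex 2.058 -1.771 3.364
vertex 1.701 -2.129 2.693
endloop
endfacet
facet normal -0.708 -0.617 -0.344
outer loop
vertex 1.271 -1.852 3.082
vertex 1.701 -2.129 2.693
vertex 1.902 -3.209 4.216
endloop
endfacet
facet normal 0.093 0.857 -0.507
outer loop
vertex 1.701 -2.129 2.693
vertex 2.058 -1.771 3.364
vertex 2.34 -2.196 2.697
endloop
endfacet
facet normal -0.082 -0.818 -0.569
outer loop
vertex 1.701 -2.129 2.693
vertex 2.34 -2.196 2.697
vertex 1.902 -3.209 4.216
endloop
endfacet
facet normal 0.092 0.857 -0.507
outer loop
vertex 2.34 -2.196 2.697
vertex 2.058 -1.771 3.364
vertex 2.814 -2.014 3.091
endloop
endfacet
facet normal 0.568 -0.751 -0.337
outer loop
vertex 2.34 -2.196 2.697
vertex 2.814 -2.014 3.091
vertex 1.902 -3.209 4.216
endloop
endfacet
facet normal 0.092 0.857 -0.508
outer loop
vertex 2.814 -2.014 3.091
vertex 2.058 -1.771 3.364
vertex 2.846 -1.689 3.645
endloop
endfacet
facet normal 0.864 -0.455 0.217
outer loop
vertex 2.814 -2.014 3.091
vertex 2.846 -1.689 3.645
vertex 1.902 -3.209 4.216
endloop
endfacet
facet normal 0.092 0.856 -0.508
outer loop
vertex 2.846 -1.689 3.645
vertex 2.058 -1.771 3.364
vertex 2.416 -1.412 4.034
endloop
endfacet
facet normal 0.630 -0.102 0.770
outer loop
vertex 2.846 -1.689 3.645
vertex 2.416 -1.412 4.034
vertex 1.902 -3.209 4.216
endloop
endfacet

endsolid


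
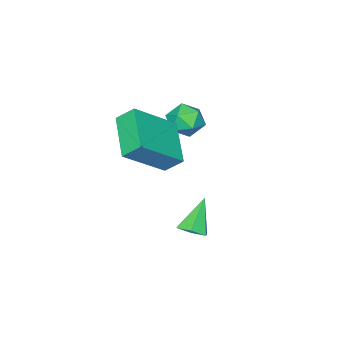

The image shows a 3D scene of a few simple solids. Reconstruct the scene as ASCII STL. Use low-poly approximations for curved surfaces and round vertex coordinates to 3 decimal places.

solid 
facet normal -0.574 -0.716 0.397
outer loop
vertex 2.219 0.233 2.181
vertex 1.898 0.833 2.8
vertex 0.634 0.764 0.845
endloop
endfacet
facet normal 0.349 -0.652 -0.673
outer loop
vertex 1.742 2.147 0.08
vertex 2.219 0.233 2.181
vertex 0.634 0.764 0.845
endloop
endfacet
facet normal -0.574 -0.717 0.396
outer loop
vertex 0.634 0.764 0.845
vertex 1.898 0.833 2.8
vertex 0.313 1.364 1.465
endloop
endfacet
facet normal -0.741 0.248 -0.624
outer loop
vertex 0.313 1.364 1.465
vertex 1.742 2.147 0.08
vertex 0.634 0.764 0.845
endloop
endfacet
facet normal 0.741 -0.248 0.624
outer loop
vertex 2.219 0.233 2.181
vertex 3.006 2.216 2.035
vertex 1.898 0.833 2.8
endloop
endfacet
facet normal 0.349 -0.652 -0.673
outer loop
vertex 3.327 1.616 1.415
vertex 2.219 0.233 2.181
vertex 1.742 2.147 0.08
endloop
endfacet
facet normal 0.741 -0.248 0.624
outer loop
vertex 3.327 1.616 1.415
vertex 3.006 2.216 2.035
vertex 2.219 0.233 2.181
endloop
endfacet
facet normal -0.349 0.652 0.673
outer loop
vertex 1.898 0.833 2.8
vertex 3.006 2.216 2.035
vertex 0.313 1.364 1.465
endloop
endfacet
facet normal -0.741 0.248 -0.624
outer loop
vertex 1.421 2.747 0.699
vertex 1.742 2.147 0.08
vertex 0.313 1.364 1.465
endloop
endfacet
facet normal -0.349 0.652 0.673
outer loop
vertex 0.313 1.364 1.465
vertex 3.006 2.216 2.035
vertex 1.421 2.747 0.699
endloop
endfacet
facet normal 0.574 0.716 -0.397
outer loop
vertex 1.421 2.747 0.699
vertex 3.327 1.616 1.415
vertex 1.742 2.147 0.08
endloop
endfacet
facet normal 0.574 0.717 -0.396
outer loop
vertex 3.006 2.216 2.035
vertex 3.327 1.616 1.415
vertex 1.421 2.747 0.699
endloop
endfacet
facet normal -0.132 0.958 0.253
outer loop
vertex -0.949 1.648 0.893
vertex -0.729 1.48 1.643
vertex -0.18 1.698 1.105
endloop
endfacet
facet normal 0.060 0.900 -0.431
outer loop
vertex -0.949 1.648 0.893
vertex -0.18 1.698 1.105
vertex -0.381 1.375 0.402
endloop
endfacet
facet normal -0.422 0.492 -0.761
outer loop
vertex -0.949 1.648 0.893
vertex -0.381 1.375 0.402
vertex -1.054 0.958 0.505
endloop
endfacet
facet normal -0.912 0.297 -0.282
outer loop
vertex -0.949 1.648 0.893
vertex -1.054 0.958 0.505
vertex -1.27 1.022 1.272
endloop
endfacet
facet normal -0.733 0.585 0.346
outer loop
vertex -0.949 1.648 0.893
vertex -1.27 1.022 1.272
vertex -0.729 1.48 1.643
endloop
endfacet
facet normal 0.689 0.564 -0.456
outer loop
vertex -0.381 1.375 0.402
vertex -0.18 1.698 1.105
vertex 0.19 1.038 0.848
endloop
endfacet
facet normal 0.379 0.656 0.653
outer loop
vertex -0.18 1.698 1.105
vertex -0.729 1.48 1.643
vertex -0.026 1.102 1.615
endloop
endfacet
facet normal -0.595 0.053 0.802
outer loop
vertex -0.729 1.48 1.643
vertex -1.27 1.022 1.272
vertex -0.699 0.685 1.718
endloop
endfacet
facet normal -0.885 -0.413 -0.215
outer loop
vertex -1.27 1.022 1.272
vertex -1.054 0.958 0.505
vertex -0.9 0.362 1.015
endloop
endfacet
facet normal -0.092 -0.097 -0.991
outer loop
vertex -1.054 0.958 0.505
vertex -0.381 1.375 0.402
vertex -0.351 0.58 0.477
endloop
endfacet
facet normal 0.912 -0.297 0.282
outer loop
vertex -0.131 0.412 1.227
vertex 0.19 1.038 0.848
vertex -0.026 1.102 1.615
endloop
endfacet
facet normal 0.422 -0.492 0.761
outer loop
vertex -0.131 0.412 1.227
vertex -0.026 1.102 1.615
vertex -0.699 0.685 1.718
endloop
endfacet
facet normal -0.060 -0.900 0.431
outer loop
vertex -0.131 0.412 1.227
vertex -0.699 0.685 1.718
vertex -0.9 0.362 1.015
endloop
endfacet
facet normal 0.132 -0.958 -0.253
outer loop
vertex -0.131 0.412 1.227
vertex -0.9 0.362 1.015
vertex -0.351 0.58 0.477
endloop
endfacet
facet normal 0.733 -0.585 -0.346
outer loop
vertex -0.131 0.412 1.227
vertex -0.351 0.58 0.477
vertex 0.19 1.038 0.848
endloop
endfacet
facet normal 0.885 0.413 0.215
outer loop
vertex -0.026 1.102 1.615
vertex 0.19 1.038 0.848
vertex -0.18 1.698 1.105
endloop
endfacet
facet normal 0.092 0.097 0.991
outer loop
vertex -0.699 0.685 1.718
vertex -0.026 1.102 1.615
vertex -0.729 1.48 1.643
endloop
endfacet
facet normal -0.689 -0.564 0.456
outer loop
vertex -0.9 0.362 1.015
vertex -0.699 0.685 1.718
vertex -1.27 1.022 1.272
endloop
endfacet
facet normal -0.379 -0.656 -0.653
outer loop
vertex -0.351 0.58 0.477
vertex -0.9 0.362 1.015
vertex -1.054 0.958 0.505
endloop
endfacet
facet normal 0.595 -0.053 -0.802
outer loop
vertex 0.19 1.038 0.848
vertex -0.351 0.58 0.477
vertex -0.381 1.375 0.402
endloop
endfacet
facet normal 0.560 0.105 -0.822
outer loop
vertex 1.879 3.505 -2.488
vertex 1.453 3.179 -2.82
vertex 1.404 3.806 -2.773
endloop
endfacet
facet normal 0.134 0.784 0.606
outer loop
vertex 1.879 3.505 -2.488
vertex 1.404 3.806 -2.773
vertex 0.607 3.021 -1.58
endloop
endfacet
facet normal 0.561 0.105 -0.821
outer loop
vertex 1.404 3.806 -2.773
vertex 1.453 3.179 -2.82
vertex 0.979 3.48 -3.105
endloop
endfacet
facet normal -0.642 0.763 0.073
outer loop
vertex 1.404 3.806 -2.773
vertex 0.979 3.48 -3.105
vertex 0.607 3.021 -1.58
endloop
endfacet
facet normal 0.561 0.106 -0.821
outer loop
vertex 0.979 3.48 -3.105
vertex 1.453 3.179 -2.82
vertex 1.028 2.854 -3.152
endloop
endfacet
facet normal -0.966 -0.057 -0.253
outer loop
vertex 0.979 3.48 -3.105
vertex 1.028 2.854 -3.152
vertex 0.607 3.021 -1.58
endloop
endfacet
facet normal 0.561 0.106 -0.821
outer loop
vertex 1.028 2.854 -3.152
vertex 1.453 3.179 -2.82
vertex 1.502 2.553 -2.867
endloop
endfacet
facet normal -0.515 -0.856 -0.047
outer loop
vertex 1.028 2.854 -3.152
vertex 1.502 2.553 -2.867
vertex 0.607 3.021 -1.58
endloop
endfacet
facet normal 0.560 0.106 -0.822
outer loop
vertex 1.502 2.553 -2.867
vertex 1.453 3.179 -2.82
vertex 1.928 2.878 -2.535
endloop
endfacet
facet normal 0.260 -0.835 0.484
outer loop
vertex 1.502 2.553 -2.867
vertex 1.928 2.878 -2.535
vertex 0.607 3.021 -1.58
endloop
endfacet
facet normal 0.560 0.105 -0.822
outer loop
vertex 1.928 2.878 -2.535
vertex 1.453 3.179 -2.82
vertex 1.879 3.505 -2.488
endloop
endfacet
facet normal 0.585 -0.015 0.811
outer loop
vertex 1.928 2.878 -2.535
vertex 1.879 3.505 -2.488
vertex 0.607 3.021 -1.58
endloop
endfacet

endsolid


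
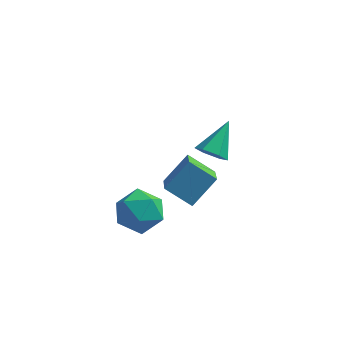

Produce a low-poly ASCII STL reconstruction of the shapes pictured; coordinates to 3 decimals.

solid 
facet normal -0.117 0.130 0.985
outer loop
vertex 0.989 -1.012 1.024
vertex 0.676 -2.163 1.139
vertex 1.827 -1.843 1.233
endloop
endfacet
facet normal 0.383 0.569 0.728
outer loop
vertex 0.989 -1.012 1.024
vertex 1.827 -1.843 1.233
vertex 2.035 -0.969 0.44
endloop
endfacet
facet normal 0.083 0.972 0.221
outer loop
vertex 0.989 -1.012 1.024
vertex 2.035 -0.969 0.44
vertex 1.012 -0.748 -0.145
endloop
endfacet
facet normal -0.602 0.781 0.165
outer loop
vertex 0.989 -1.012 1.024
vertex 1.012 -0.748 -0.145
vertex 0.172 -1.487 0.287
endloop
endfacet
facet normal -0.726 0.261 0.636
outer loop
vertex 0.989 -1.012 1.024
vertex 0.172 -1.487 0.287
vertex 0.676 -2.163 1.139
endloop
endfacet
facet normal 0.890 0.171 0.422
outer loop
vertex 2.035 -0.969 0.44
vertex 1.827 -1.843 1.233
vertex 2.368 -2.093 0.193
endloop
endfacet
facet normal 0.082 -0.540 0.838
outer loop
vertex 1.827 -1.843 1.233
vertex 0.676 -2.163 1.139
vertex 1.528 -2.832 0.625
endloop
endfacet
facet normal -0.904 -0.328 0.274
outer loop
vertex 0.676 -2.163 1.139
vertex 0.172 -1.487 0.287
vertex 0.505 -2.611 0.04
endloop
endfacet
facet normal -0.704 0.514 -0.490
outer loop
vertex 0.172 -1.487 0.287
vertex 1.012 -0.748 -0.145
vertex 0.713 -1.737 -0.753
endloop
endfacet
facet normal 0.406 0.823 -0.398
outer loop
vertex 1.012 -0.748 -0.145
vertex 2.035 -0.969 0.44
vertex 1.864 -1.417 -0.659
endloop
endfacet
facet normal 0.602 -0.781 -0.165
outer loop
vertex 1.551 -2.568 -0.544
vertex 2.368 -2.093 0.193
vertex 1.528 -2.832 0.625
endloop
endfacet
facet normal -0.083 -0.972 -0.221
outer loop
vertex 1.551 -2.568 -0.544
vertex 1.528 -2.832 0.625
vertex 0.505 -2.611 0.04
endloop
endfacet
facet normal -0.383 -0.569 -0.728
outer loop
vertex 1.551 -2.568 -0.544
vertex 0.505 -2.611 0.04
vertex 0.713 -1.737 -0.753
endloop
endfacet
facet normal 0.117 -0.130 -0.985
outer loop
vertex 1.551 -2.568 -0.544
vertex 0.713 -1.737 -0.753
vertex 1.864 -1.417 -0.659
endloop
endfacet
facet normal 0.726 -0.261 -0.636
outer loop
vertex 1.551 -2.568 -0.544
vertex 1.864 -1.417 -0.659
vertex 2.368 -2.093 0.193
endloop
endfacet
facet normal 0.704 -0.514 0.490
outer loop
vertex 1.528 -2.832 0.625
vertex 2.368 -2.093 0.193
vertex 1.827 -1.843 1.233
endloop
endfacet
facet normal -0.406 -0.823 0.398
outer loop
vertex 0.505 -2.611 0.04
vertex 1.528 -2.832 0.625
vertex 0.676 -2.163 1.139
endloop
endfacet
facet normal -0.890 -0.171 -0.422
outer loop
vertex 0.713 -1.737 -0.753
vertex 0.505 -2.611 0.04
vertex 0.172 -1.487 0.287
endloop
endfacet
facet normal -0.082 0.540 -0.838
outer loop
vertex 1.864 -1.417 -0.659
vertex 0.713 -1.737 -0.753
vertex 1.012 -0.748 -0.145
endloop
endfacet
facet normal 0.904 0.328 -0.274
outer loop
vertex 2.368 -2.093 0.193
vertex 1.864 -1.417 -0.659
vertex 2.035 -0.969 0.44
endloop
endfacet
facet normal -0.842 0.113 0.527
outer loop
vertex 3.584 -2.675 4.908
vertex 3.209 -1.238 4.001
vertex 2.774 -3.582 3.807
endloop
endfacet
facet normal 0.216 -0.826 0.522
outer loop
vertex 3.971 -3.742 3.059
vertex 3.584 -2.675 4.908
vertex 2.774 -3.582 3.807
endloop
endfacet
facet normal -0.842 0.113 0.527
outer loop
vertex 2.774 -3.582 3.807
vertex 3.209 -1.238 4.001
vertex 2.399 -2.145 2.9
endloop
endfacet
facet normal -0.494 -0.553 -0.672
outer loop
vertex 2.399 -2.145 2.9
vertex 3.971 -3.742 3.059
vertex 2.774 -3.582 3.807
endloop
endfacet
facet normal 0.494 0.553 0.672
outer loop
vertex 3.584 -2.675 4.908
vertex 4.406 -1.398 3.253
vertex 3.209 -1.238 4.001
endloop
endfacet
facet normal 0.216 -0.826 0.522
outer loop
vertex 4.781 -2.835 4.16
vertex 3.584 -2.675 4.908
vertex 3.971 -3.742 3.059
endloop
endfacet
facet normal 0.494 0.553 0.672
outer loop
vertex 4.781 -2.835 4.16
vertex 4.406 -1.398 3.253
vertex 3.584 -2.675 4.908
endloop
endfacet
facet normal -0.216 0.826 -0.522
outer loop
vertex 3.209 -1.238 4.001
vertex 4.406 -1.398 3.253
vertex 2.399 -2.145 2.9
endloop
endfacet
facet normal -0.494 -0.553 -0.672
outer loop
vertex 3.596 -2.305 2.152
vertex 3.971 -3.742 3.059
vertex 2.399 -2.145 2.9
endloop
endfacet
facet normal -0.216 0.826 -0.522
outer loop
vertex 2.399 -2.145 2.9
vertex 4.406 -1.398 3.253
vertex 3.596 -2.305 2.152
endloop
endfacet
facet normal 0.842 -0.113 -0.527
outer loop
vertex 3.596 -2.305 2.152
vertex 4.781 -2.835 4.16
vertex 3.971 -3.742 3.059
endloop
endfacet
facet normal 0.842 -0.113 -0.527
outer loop
vertex 4.406 -1.398 3.253
vertex 4.781 -2.835 4.16
vertex 3.596 -2.305 2.152
endloop
endfacet
facet normal -0.248 -0.757 -0.604
outer loop
vertex 3.859 2.307 0.678
vertex 3.553 1.917 1.293
vertex 3.099 2.404 0.869
endloop
endfacet
facet normal -0.019 0.859 -0.511
outer loop
vertex 3.859 2.307 0.678
vertex 3.099 2.404 0.869
vertex 4.027 3.363 2.447
endloop
endfacet
facet normal -0.247 -0.757 -0.605
outer loop
vertex 3.099 2.404 0.869
vertex 3.553 1.917 1.293
vertex 2.792 2.014 1.483
endloop
endfacet
facet normal -0.752 0.658 0.042
outer loop
vertex 3.099 2.404 0.869
vertex 2.792 2.014 1.483
vertex 4.027 3.363 2.447
endloop
endfacet
facet normal -0.247 -0.758 -0.604
outer loop
vertex 2.792 2.014 1.483
vertex 3.553 1.917 1.293
vertex 3.247 1.527 1.908
endloop
endfacet
facet normal -0.650 0.054 0.758
outer loop
vertex 2.792 2.014 1.483
vertex 3.247 1.527 1.908
vertex 4.027 3.363 2.447
endloop
endfacet
facet normal -0.249 -0.757 -0.604
outer loop
vertex 3.247 1.527 1.908
vertex 3.553 1.917 1.293
vertex 4.007 1.429 1.718
endloop
endfacet
facet normal 0.185 -0.348 0.919
outer loop
vertex 3.247 1.527 1.908
vertex 4.007 1.429 1.718
vertex 4.027 3.363 2.447
endloop
endfacet
facet normal -0.249 -0.757 -0.604
outer loop
vertex 4.007 1.429 1.718
vertex 3.553 1.917 1.293
vertex 4.313 1.819 1.103
endloop
endfacet
facet normal 0.920 -0.147 0.364
outer loop
vertex 4.007 1.429 1.718
vertex 4.313 1.819 1.103
vertex 4.027 3.363 2.447
endloop
endfacet
facet normal -0.249 -0.757 -0.604
outer loop
vertex 4.313 1.819 1.103
vertex 3.553 1.917 1.293
vertex 3.859 2.307 0.678
endloop
endfacet
facet normal 0.818 0.456 -0.350
outer loop
vertex 4.313 1.819 1.103
vertex 3.859 2.307 0.678
vertex 4.027 3.363 2.447
endloop
endfacet

endsolid


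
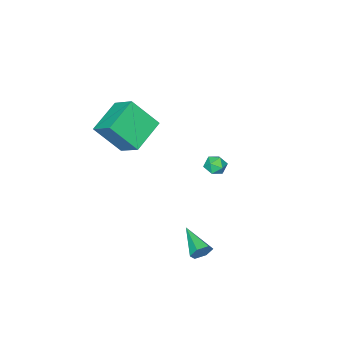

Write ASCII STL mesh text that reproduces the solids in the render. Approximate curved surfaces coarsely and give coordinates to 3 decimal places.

solid 
facet normal 0.280 0.903 -0.325
outer loop
vertex 4.481 3.499 -4.386
vertex 4.257 3.766 -3.838
vertex 4.873 3.563 -3.871
endloop
endfacet
facet normal 0.632 -0.665 -0.398
outer loop
vertex 4.481 3.499 -4.386
vertex 4.873 3.563 -3.871
vertex 3.743 2.114 -3.242
endloop
endfacet
facet normal 0.280 0.903 -0.325
outer loop
vertex 4.873 3.563 -3.871
vertex 4.257 3.766 -3.838
vertex 4.648 3.83 -3.323
endloop
endfacet
facet normal 0.773 -0.384 0.505
outer loop
vertex 4.873 3.563 -3.871
vertex 4.648 3.83 -3.323
vertex 3.743 2.114 -3.242
endloop
endfacet
facet normal 0.281 0.903 -0.326
outer loop
vertex 4.648 3.83 -3.323
vertex 4.257 3.766 -3.838
vertex 4.032 4.034 -3.289
endloop
endfacet
facet normal 0.060 0.015 0.998
outer loop
vertex 4.648 3.83 -3.323
vertex 4.032 4.034 -3.289
vertex 3.743 2.114 -3.242
endloop
endfacet
facet normal 0.281 0.903 -0.326
outer loop
vertex 4.032 4.034 -3.289
vertex 4.257 3.766 -3.838
vertex 3.64 3.97 -3.804
endloop
endfacet
facet normal -0.796 0.134 0.590
outer loop
vertex 4.032 4.034 -3.289
vertex 3.64 3.97 -3.804
vertex 3.743 2.114 -3.242
endloop
endfacet
facet normal 0.281 0.903 -0.325
outer loop
vertex 3.64 3.97 -3.804
vertex 4.257 3.766 -3.838
vertex 3.865 3.703 -4.352
endloop
endfacet
facet normal -0.938 -0.147 -0.314
outer loop
vertex 3.64 3.97 -3.804
vertex 3.865 3.703 -4.352
vertex 3.743 2.114 -3.242
endloop
endfacet
facet normal 0.281 0.903 -0.325
outer loop
vertex 3.865 3.703 -4.352
vertex 4.257 3.766 -3.838
vertex 4.481 3.499 -4.386
endloop
endfacet
facet normal -0.225 -0.546 -0.807
outer loop
vertex 3.865 3.703 -4.352
vertex 4.481 3.499 -4.386
vertex 3.743 2.114 -3.242
endloop
endfacet
facet normal -0.910 -0.204 0.361
outer loop
vertex 3.516 -2.071 4.159
vertex 2.651 -0.949 2.61
vertex 3.447 -3.416 3.224
endloop
endfacet
facet normal 0.412 -0.534 0.738
outer loop
vertex 5.349 -2.991 2.47
vertex 3.516 -2.071 4.159
vertex 3.447 -3.416 3.224
endloop
endfacet
facet normal -0.910 -0.204 0.361
outer loop
vertex 3.447 -3.416 3.224
vertex 2.651 -0.949 2.61
vertex 2.581 -2.294 1.674
endloop
endfacet
facet normal -0.043 -0.820 -0.570
outer loop
vertex 2.581 -2.294 1.674
vertex 5.349 -2.991 2.47
vertex 3.447 -3.416 3.224
endloop
endfacet
facet normal 0.043 0.820 0.570
outer loop
vertex 3.516 -2.071 4.159
vertex 4.553 -0.524 1.856
vertex 2.651 -0.949 2.61
endloop
endfacet
facet normal 0.411 -0.535 0.738
outer loop
vertex 5.419 -1.646 3.406
vertex 3.516 -2.071 4.159
vertex 5.349 -2.991 2.47
endloop
endfacet
facet normal 0.042 0.820 0.570
outer loop
vertex 5.419 -1.646 3.406
vertex 4.553 -0.524 1.856
vertex 3.516 -2.071 4.159
endloop
endfacet
facet normal -0.412 0.535 -0.738
outer loop
vertex 2.651 -0.949 2.61
vertex 4.553 -0.524 1.856
vertex 2.581 -2.294 1.674
endloop
endfacet
facet normal -0.043 -0.820 -0.570
outer loop
vertex 4.484 -1.869 0.921
vertex 5.349 -2.991 2.47
vertex 2.581 -2.294 1.674
endloop
endfacet
facet normal -0.411 0.534 -0.738
outer loop
vertex 2.581 -2.294 1.674
vertex 4.553 -0.524 1.856
vertex 4.484 -1.869 0.921
endloop
endfacet
facet normal 0.910 0.204 -0.361
outer loop
vertex 4.484 -1.869 0.921
vertex 5.419 -1.646 3.406
vertex 5.349 -2.991 2.47
endloop
endfacet
facet normal 0.910 0.204 -0.361
outer loop
vertex 4.553 -0.524 1.856
vertex 5.419 -1.646 3.406
vertex 4.484 -1.869 0.921
endloop
endfacet
facet normal -0.394 0.738 0.547
outer loop
vertex 0.007 1.359 -0.812
vertex 0.327 1.127 -0.268
vertex 0.625 1.581 -0.666
endloop
endfacet
facet normal -0.307 0.942 -0.132
outer loop
vertex 0.007 1.359 -0.812
vertex 0.625 1.581 -0.666
vertex 0.461 1.438 -1.303
endloop
endfacet
facet normal -0.676 0.495 -0.546
outer loop
vertex 0.007 1.359 -0.812
vertex 0.461 1.438 -1.303
vertex 0.061 0.897 -1.298
endloop
endfacet
facet normal -0.992 0.015 -0.124
outer loop
vertex 0.007 1.359 -0.812
vertex 0.061 0.897 -1.298
vertex -0.022 0.705 -0.659
endloop
endfacet
facet normal -0.818 0.165 0.551
outer loop
vertex 0.007 1.359 -0.812
vertex -0.022 0.705 -0.659
vertex 0.327 1.127 -0.268
endloop
endfacet
facet normal 0.385 0.874 -0.295
outer loop
vertex 0.461 1.438 -1.303
vertex 0.625 1.581 -0.666
vertex 1.062 1.255 -1.061
endloop
endfacet
facet normal 0.243 0.544 0.803
outer loop
vertex 0.625 1.581 -0.666
vertex 0.327 1.127 -0.268
vertex 0.979 1.063 -0.422
endloop
endfacet
facet normal -0.443 -0.384 0.810
outer loop
vertex 0.327 1.127 -0.268
vertex -0.022 0.705 -0.659
vertex 0.579 0.522 -0.417
endloop
endfacet
facet normal -0.725 -0.628 -0.283
outer loop
vertex -0.022 0.705 -0.659
vertex 0.061 0.897 -1.298
vertex 0.415 0.379 -1.054
endloop
endfacet
facet normal -0.213 0.149 -0.966
outer loop
vertex 0.061 0.897 -1.298
vertex 0.461 1.438 -1.303
vertex 0.713 0.833 -1.452
endloop
endfacet
facet normal 0.992 -0.015 0.124
outer loop
vertex 1.033 0.601 -0.908
vertex 1.062 1.255 -1.061
vertex 0.979 1.063 -0.422
endloop
endfacet
facet normal 0.676 -0.495 0.546
outer loop
vertex 1.033 0.601 -0.908
vertex 0.979 1.063 -0.422
vertex 0.579 0.522 -0.417
endloop
endfacet
facet normal 0.307 -0.942 0.132
outer loop
vertex 1.033 0.601 -0.908
vertex 0.579 0.522 -0.417
vertex 0.415 0.379 -1.054
endloop
endfacet
facet normal 0.394 -0.738 -0.547
outer loop
vertex 1.033 0.601 -0.908
vertex 0.415 0.379 -1.054
vertex 0.713 0.833 -1.452
endloop
endfacet
facet normal 0.818 -0.165 -0.551
outer loop
vertex 1.033 0.601 -0.908
vertex 0.713 0.833 -1.452
vertex 1.062 1.255 -1.061
endloop
endfacet
facet normal 0.725 0.628 0.283
outer loop
vertex 0.979 1.063 -0.422
vertex 1.062 1.255 -1.061
vertex 0.625 1.581 -0.666
endloop
endfacet
facet normal 0.213 -0.149 0.966
outer loop
vertex 0.579 0.522 -0.417
vertex 0.979 1.063 -0.422
vertex 0.327 1.127 -0.268
endloop
endfacet
facet normal -0.385 -0.874 0.295
outer loop
vertex 0.415 0.379 -1.054
vertex 0.579 0.522 -0.417
vertex -0.022 0.705 -0.659
endloop
endfacet
facet normal -0.243 -0.544 -0.803
outer loop
vertex 0.713 0.833 -1.452
vertex 0.415 0.379 -1.054
vertex 0.061 0.897 -1.298
endloop
endfacet
facet normal 0.443 0.384 -0.810
outer loop
vertex 1.062 1.255 -1.061
vertex 0.713 0.833 -1.452
vertex 0.461 1.438 -1.303
endloop
endfacet

endsolid


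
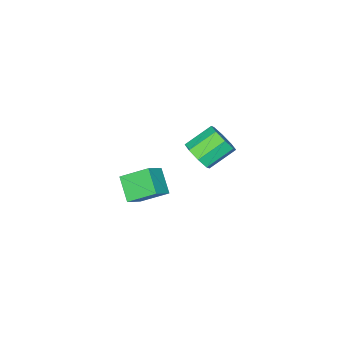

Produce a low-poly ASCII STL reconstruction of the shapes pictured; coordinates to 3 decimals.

solid 
facet normal -0.802 -0.066 -0.593
outer loop
vertex 0.562 -4.736 -2.848
vertex -0.166 -3.553 -1.995
vertex 1.144 -3.729 -3.747
endloop
endfacet
facet normal 0.447 -0.726 -0.523
outer loop
vertex 2.146 -3.647 -3.005
vertex 0.562 -4.736 -2.848
vertex 1.144 -3.729 -3.747
endloop
endfacet
facet normal -0.802 -0.067 -0.593
outer loop
vertex 1.144 -3.729 -3.747
vertex -0.166 -3.553 -1.995
vertex 0.415 -2.546 -2.894
endloop
endfacet
facet normal 0.397 0.685 -0.611
outer loop
vertex 0.415 -2.546 -2.894
vertex 2.146 -3.647 -3.005
vertex 1.144 -3.729 -3.747
endloop
endfacet
facet normal -0.397 -0.685 0.611
outer loop
vertex 0.562 -4.736 -2.848
vertex 0.836 -3.471 -1.253
vertex -0.166 -3.553 -1.995
endloop
endfacet
facet normal 0.447 -0.725 -0.524
outer loop
vertex 1.565 -4.654 -2.106
vertex 0.562 -4.736 -2.848
vertex 2.146 -3.647 -3.005
endloop
endfacet
facet normal -0.396 -0.685 0.611
outer loop
vertex 1.565 -4.654 -2.106
vertex 0.836 -3.471 -1.253
vertex 0.562 -4.736 -2.848
endloop
endfacet
facet normal -0.447 0.725 0.524
outer loop
vertex -0.166 -3.553 -1.995
vertex 0.836 -3.471 -1.253
vertex 0.415 -2.546 -2.894
endloop
endfacet
facet normal 0.396 0.685 -0.611
outer loop
vertex 1.418 -2.464 -2.152
vertex 2.146 -3.647 -3.005
vertex 0.415 -2.546 -2.894
endloop
endfacet
facet normal -0.447 0.726 0.524
outer loop
vertex 0.415 -2.546 -2.894
vertex 0.836 -3.471 -1.253
vertex 1.418 -2.464 -2.152
endloop
endfacet
facet normal 0.803 0.066 0.593
outer loop
vertex 1.418 -2.464 -2.152
vertex 1.565 -4.654 -2.106
vertex 2.146 -3.647 -3.005
endloop
endfacet
facet normal 0.802 0.066 0.594
outer loop
vertex 0.836 -3.471 -1.253
vertex 1.565 -4.654 -2.106
vertex 1.418 -2.464 -2.152
endloop
endfacet
facet normal 0.769 -0.344 -0.539
outer loop
vertex 2.155 0.67 2.824
vertex 1.626 0.164 2.392
vertex 1.912 0.958 2.294
endloop
endfacet
facet normal 0.519 0.828 0.212
outer loop
vertex 2.155 0.67 2.824
vertex 1.912 0.958 2.294
vertex 0.962 1.203 3.659
endloop
endfacet
facet normal 0.519 0.828 0.213
outer loop
vertex 0.962 1.203 3.659
vertex 1.912 0.958 2.294
vertex 0.72 1.491 3.129
endloop
endfacet
facet normal -0.769 0.344 0.538
outer loop
vertex 0.962 1.203 3.659
vertex 0.72 1.491 3.129
vertex 0.434 0.696 3.228
endloop
endfacet
facet normal 0.769 -0.344 -0.538
outer loop
vertex 1.912 0.958 2.294
vertex 1.626 0.164 2.392
vertex 1.502 0.781 1.821
endloop
endfacet
facet normal 0.103 0.899 -0.426
outer loop
vertex 1.912 0.958 2.294
vertex 1.502 0.781 1.821
vertex 0.72 1.491 3.129
endloop
endfacet
facet normal 0.102 0.899 -0.427
outer loop
vertex 0.72 1.491 3.129
vertex 1.502 0.781 1.821
vertex 0.309 1.313 2.656
endloop
endfacet
facet normal -0.769 0.344 0.539
outer loop
vertex 0.72 1.491 3.129
vertex 0.309 1.313 2.656
vertex 0.434 0.696 3.228
endloop
endfacet
facet normal 0.769 -0.344 -0.539
outer loop
vertex 1.502 0.781 1.821
vertex 1.626 0.164 2.392
vertex 1.164 0.242 1.683
endloop
endfacet
facet normal -0.373 0.443 -0.815
outer loop
vertex 1.502 0.781 1.821
vertex 1.164 0.242 1.683
vertex 0.309 1.313 2.656
endloop
endfacet
facet normal -0.374 0.442 -0.815
outer loop
vertex 0.309 1.313 2.656
vertex 1.164 0.242 1.683
vertex -0.028 0.774 2.518
endloop
endfacet
facet normal -0.770 0.343 0.538
outer loop
vertex 0.309 1.313 2.656
vertex -0.028 0.774 2.518
vertex 0.434 0.696 3.228
endloop
endfacet
facet normal 0.769 -0.343 -0.539
outer loop
vertex 1.164 0.242 1.683
vertex 1.626 0.164 2.392
vertex 1.098 -0.343 1.961
endloop
endfacet
facet normal -0.631 -0.274 -0.726
outer loop
vertex 1.164 0.242 1.683
vertex 1.098 -0.343 1.961
vertex -0.028 0.774 2.518
endloop
endfacet
facet normal -0.631 -0.273 -0.726
outer loop
vertex -0.028 0.774 2.518
vertex 1.098 -0.343 1.961
vertex -0.095 0.19 2.796
endloop
endfacet
facet normal -0.769 0.344 0.538
outer loop
vertex -0.028 0.774 2.518
vertex -0.095 0.19 2.796
vertex 0.434 0.696 3.228
endloop
endfacet
facet normal 0.769 -0.344 -0.538
outer loop
vertex 1.098 -0.343 1.961
vertex 1.626 0.164 2.392
vertex 1.34 -0.631 2.491
endloop
endfacet
facet normal -0.519 -0.828 -0.213
outer loop
vertex 1.098 -0.343 1.961
vertex 1.34 -0.631 2.491
vertex -0.095 0.19 2.796
endloop
endfacet
facet normal -0.519 -0.828 -0.212
outer loop
vertex -0.095 0.19 2.796
vertex 1.34 -0.631 2.491
vertex 0.148 -0.098 3.326
endloop
endfacet
facet normal -0.769 0.344 0.539
outer loop
vertex -0.095 0.19 2.796
vertex 0.148 -0.098 3.326
vertex 0.434 0.696 3.228
endloop
endfacet
facet normal 0.769 -0.344 -0.539
outer loop
vertex 1.34 -0.631 2.491
vertex 1.626 0.164 2.392
vertex 1.751 -0.453 2.964
endloop
endfacet
facet normal -0.102 -0.898 0.427
outer loop
vertex 1.34 -0.631 2.491
vertex 1.751 -0.453 2.964
vertex 0.148 -0.098 3.326
endloop
endfacet
facet normal -0.103 -0.899 0.426
outer loop
vertex 0.148 -0.098 3.326
vertex 1.751 -0.453 2.964
vertex 0.558 0.079 3.799
endloop
endfacet
facet normal -0.769 0.344 0.538
outer loop
vertex 0.148 -0.098 3.326
vertex 0.558 0.079 3.799
vertex 0.434 0.696 3.228
endloop
endfacet
facet normal 0.770 -0.343 -0.538
outer loop
vertex 1.751 -0.453 2.964
vertex 1.626 0.164 2.392
vertex 2.088 0.086 3.102
endloop
endfacet
facet normal 0.373 -0.442 0.815
outer loop
vertex 1.751 -0.453 2.964
vertex 2.088 0.086 3.102
vertex 0.558 0.079 3.799
endloop
endfacet
facet normal 0.373 -0.443 0.815
outer loop
vertex 0.558 0.079 3.799
vertex 2.088 0.086 3.102
vertex 0.896 0.618 3.937
endloop
endfacet
facet normal -0.769 0.344 0.539
outer loop
vertex 0.558 0.079 3.799
vertex 0.896 0.618 3.937
vertex 0.434 0.696 3.228
endloop
endfacet
facet normal 0.769 -0.344 -0.538
outer loop
vertex 2.088 0.086 3.102
vertex 1.626 0.164 2.392
vertex 2.155 0.67 2.824
endloop
endfacet
facet normal 0.631 0.273 0.726
outer loop
vertex 2.088 0.086 3.102
vertex 2.155 0.67 2.824
vertex 0.896 0.618 3.937
endloop
endfacet
facet normal 0.631 0.274 0.726
outer loop
vertex 0.896 0.618 3.937
vertex 2.155 0.67 2.824
vertex 0.962 1.203 3.659
endloop
endfacet
facet normal -0.769 0.343 0.539
outer loop
vertex 0.896 0.618 3.937
vertex 0.962 1.203 3.659
vertex 0.434 0.696 3.228
endloop
endfacet

endsolid


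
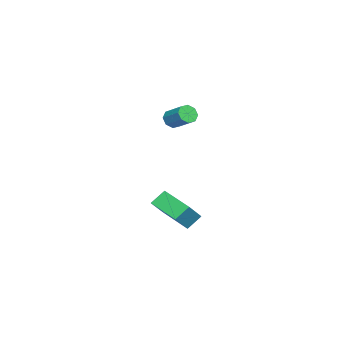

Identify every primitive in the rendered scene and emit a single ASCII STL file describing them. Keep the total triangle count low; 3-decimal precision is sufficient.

solid 
facet normal -0.420 -0.736 -0.530
outer loop
vertex 1.079 -0.32 2.118
vertex 0.756 -0.444 2.546
vertex 0.715 -0.108 2.112
endloop
endfacet
facet normal 0.278 0.453 -0.847
outer loop
vertex 1.079 -0.32 2.118
vertex 0.715 -0.108 2.112
vertex 1.607 0.608 2.787
endloop
endfacet
facet normal 0.278 0.453 -0.847
outer loop
vertex 1.607 0.608 2.787
vertex 0.715 -0.108 2.112
vertex 1.243 0.82 2.781
endloop
endfacet
facet normal 0.420 0.736 0.531
outer loop
vertex 1.607 0.608 2.787
vertex 1.243 0.82 2.781
vertex 1.284 0.484 3.214
endloop
endfacet
facet normal -0.420 -0.737 -0.531
outer loop
vertex 0.715 -0.108 2.112
vertex 0.756 -0.444 2.546
vertex 0.375 -0.093 2.36
endloop
endfacet
facet normal -0.415 0.675 -0.610
outer loop
vertex 0.715 -0.108 2.112
vertex 0.375 -0.093 2.36
vertex 1.243 0.82 2.781
endloop
endfacet
facet normal -0.415 0.675 -0.610
outer loop
vertex 1.243 0.82 2.781
vertex 0.375 -0.093 2.36
vertex 0.903 0.835 3.029
endloop
endfacet
facet normal 0.420 0.736 0.531
outer loop
vertex 1.243 0.82 2.781
vertex 0.903 0.835 3.029
vertex 1.284 0.484 3.214
endloop
endfacet
facet normal -0.418 -0.736 -0.532
outer loop
vertex 0.375 -0.093 2.36
vertex 0.756 -0.444 2.546
vertex 0.258 -0.284 2.716
endloop
endfacet
facet normal -0.865 0.502 -0.015
outer loop
vertex 0.375 -0.093 2.36
vertex 0.258 -0.284 2.716
vertex 0.903 0.835 3.029
endloop
endfacet
facet normal -0.865 0.502 -0.015
outer loop
vertex 0.903 0.835 3.029
vertex 0.258 -0.284 2.716
vertex 0.786 0.644 3.385
endloop
endfacet
facet normal 0.419 0.736 0.532
outer loop
vertex 0.903 0.835 3.029
vertex 0.786 0.644 3.385
vertex 1.284 0.484 3.214
endloop
endfacet
facet normal -0.418 -0.738 -0.530
outer loop
vertex 0.258 -0.284 2.716
vertex 0.756 -0.444 2.546
vertex 0.433 -0.568 2.973
endloop
endfacet
facet normal -0.808 0.035 0.589
outer loop
vertex 0.258 -0.284 2.716
vertex 0.433 -0.568 2.973
vertex 0.786 0.644 3.385
endloop
endfacet
facet normal -0.808 0.035 0.589
outer loop
vertex 0.786 0.644 3.385
vertex 0.433 -0.568 2.973
vertex 0.961 0.36 3.642
endloop
endfacet
facet normal 0.419 0.738 0.530
outer loop
vertex 0.786 0.644 3.385
vertex 0.961 0.36 3.642
vertex 1.284 0.484 3.214
endloop
endfacet
facet normal -0.420 -0.736 -0.531
outer loop
vertex 0.433 -0.568 2.973
vertex 0.756 -0.444 2.546
vertex 0.797 -0.78 2.979
endloop
endfacet
facet normal -0.278 -0.453 0.847
outer loop
vertex 0.433 -0.568 2.973
vertex 0.797 -0.78 2.979
vertex 0.961 0.36 3.642
endloop
endfacet
facet normal -0.278 -0.453 0.847
outer loop
vertex 0.961 0.36 3.642
vertex 0.797 -0.78 2.979
vertex 1.325 0.148 3.648
endloop
endfacet
facet normal 0.420 0.736 0.530
outer loop
vertex 0.961 0.36 3.642
vertex 1.325 0.148 3.648
vertex 1.284 0.484 3.214
endloop
endfacet
facet normal -0.420 -0.736 -0.531
outer loop
vertex 0.797 -0.78 2.979
vertex 0.756 -0.444 2.546
vertex 1.137 -0.795 2.731
endloop
endfacet
facet normal 0.415 -0.675 0.610
outer loop
vertex 0.797 -0.78 2.979
vertex 1.137 -0.795 2.731
vertex 1.325 0.148 3.648
endloop
endfacet
facet normal 0.415 -0.675 0.610
outer loop
vertex 1.325 0.148 3.648
vertex 1.137 -0.795 2.731
vertex 1.665 0.133 3.4
endloop
endfacet
facet normal 0.420 0.737 0.531
outer loop
vertex 1.325 0.148 3.648
vertex 1.665 0.133 3.4
vertex 1.284 0.484 3.214
endloop
endfacet
facet normal -0.419 -0.736 -0.532
outer loop
vertex 1.137 -0.795 2.731
vertex 0.756 -0.444 2.546
vertex 1.254 -0.604 2.375
endloop
endfacet
facet normal 0.865 -0.502 0.015
outer loop
vertex 1.137 -0.795 2.731
vertex 1.254 -0.604 2.375
vertex 1.665 0.133 3.4
endloop
endfacet
facet normal 0.865 -0.502 0.015
outer loop
vertex 1.665 0.133 3.4
vertex 1.254 -0.604 2.375
vertex 1.782 0.324 3.044
endloop
endfacet
facet normal 0.418 0.736 0.532
outer loop
vertex 1.665 0.133 3.4
vertex 1.782 0.324 3.044
vertex 1.284 0.484 3.214
endloop
endfacet
facet normal -0.419 -0.738 -0.530
outer loop
vertex 1.254 -0.604 2.375
vertex 0.756 -0.444 2.546
vertex 1.079 -0.32 2.118
endloop
endfacet
facet normal 0.808 -0.035 -0.589
outer loop
vertex 1.254 -0.604 2.375
vertex 1.079 -0.32 2.118
vertex 1.782 0.324 3.044
endloop
endfacet
facet normal 0.808 -0.035 -0.589
outer loop
vertex 1.782 0.324 3.044
vertex 1.079 -0.32 2.118
vertex 1.607 0.608 2.787
endloop
endfacet
facet normal 0.418 0.738 0.530
outer loop
vertex 1.782 0.324 3.044
vertex 1.607 0.608 2.787
vertex 1.284 0.484 3.214
endloop
endfacet
facet normal -0.556 0.507 0.659
outer loop
vertex 1.234 -0.678 -1.967
vertex 2.072 0.817 -2.411
vertex 0.229 -0.424 -3.01
endloop
endfacet
facet normal -0.474 -0.844 0.251
outer loop
vertex 0.768 -0.917 -3.649
vertex 1.234 -0.678 -1.967
vertex 0.229 -0.424 -3.01
endloop
endfacet
facet normal -0.556 0.507 0.659
outer loop
vertex 0.229 -0.424 -3.01
vertex 2.072 0.817 -2.411
vertex 1.067 1.07 -3.454
endloop
endfacet
facet normal -0.683 0.172 -0.709
outer loop
vertex 1.067 1.07 -3.454
vertex 0.768 -0.917 -3.649
vertex 0.229 -0.424 -3.01
endloop
endfacet
facet normal 0.683 -0.172 0.709
outer loop
vertex 1.234 -0.678 -1.967
vertex 2.611 0.324 -3.05
vertex 2.072 0.817 -2.411
endloop
endfacet
facet normal -0.473 -0.844 0.251
outer loop
vertex 1.773 -1.17 -2.606
vertex 1.234 -0.678 -1.967
vertex 0.768 -0.917 -3.649
endloop
endfacet
facet normal 0.683 -0.173 0.709
outer loop
vertex 1.773 -1.17 -2.606
vertex 2.611 0.324 -3.05
vertex 1.234 -0.678 -1.967
endloop
endfacet
facet normal 0.474 0.844 -0.252
outer loop
vertex 2.072 0.817 -2.411
vertex 2.611 0.324 -3.05
vertex 1.067 1.07 -3.454
endloop
endfacet
facet normal -0.683 0.172 -0.709
outer loop
vertex 1.606 0.578 -4.093
vertex 0.768 -0.917 -3.649
vertex 1.067 1.07 -3.454
endloop
endfacet
facet normal 0.474 0.844 -0.251
outer loop
vertex 1.067 1.07 -3.454
vertex 2.611 0.324 -3.05
vertex 1.606 0.578 -4.093
endloop
endfacet
facet normal 0.556 -0.507 -0.659
outer loop
vertex 1.606 0.578 -4.093
vertex 1.773 -1.17 -2.606
vertex 0.768 -0.917 -3.649
endloop
endfacet
facet normal 0.555 -0.507 -0.659
outer loop
vertex 2.611 0.324 -3.05
vertex 1.773 -1.17 -2.606
vertex 1.606 0.578 -4.093
endloop
endfacet

endsolid


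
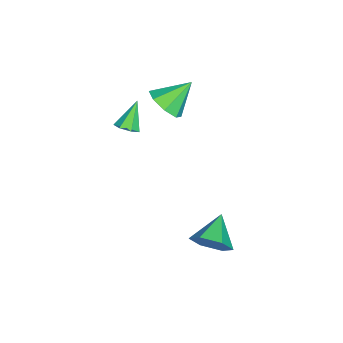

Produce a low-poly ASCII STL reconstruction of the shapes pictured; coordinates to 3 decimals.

solid 
facet normal 0.885 -0.112 -0.452
outer loop
vertex 3.499 3.011 -2.105
vertex 3.1 3.483 -3.003
vertex 3.571 4.091 -2.231
endloop
endfacet
facet normal -0.017 0.117 0.993
outer loop
vertex 3.499 3.011 -2.105
vertex 3.571 4.091 -2.231
vertex 1.56 3.677 -2.217
endloop
endfacet
facet normal 0.885 -0.112 -0.452
outer loop
vertex 3.571 4.091 -2.231
vertex 3.1 3.483 -3.003
vertex 3.172 4.563 -3.129
endloop
endfacet
facet normal -0.169 0.839 0.516
outer loop
vertex 3.571 4.091 -2.231
vertex 3.172 4.563 -3.129
vertex 1.56 3.677 -2.217
endloop
endfacet
facet normal 0.885 -0.112 -0.452
outer loop
vertex 3.172 4.563 -3.129
vertex 3.1 3.483 -3.003
vertex 2.701 3.955 -3.901
endloop
endfacet
facet normal -0.574 0.776 -0.261
outer loop
vertex 3.172 4.563 -3.129
vertex 2.701 3.955 -3.901
vertex 1.56 3.677 -2.217
endloop
endfacet
facet normal 0.885 -0.112 -0.452
outer loop
vertex 2.701 3.955 -3.901
vertex 3.1 3.483 -3.003
vertex 2.629 2.874 -3.775
endloop
endfacet
facet normal -0.827 -0.010 -0.562
outer loop
vertex 2.701 3.955 -3.901
vertex 2.629 2.874 -3.775
vertex 1.56 3.677 -2.217
endloop
endfacet
facet normal 0.885 -0.112 -0.452
outer loop
vertex 2.629 2.874 -3.775
vertex 3.1 3.483 -3.003
vertex 3.028 2.402 -2.877
endloop
endfacet
facet normal -0.675 -0.733 -0.085
outer loop
vertex 2.629 2.874 -3.775
vertex 3.028 2.402 -2.877
vertex 1.56 3.677 -2.217
endloop
endfacet
facet normal 0.885 -0.112 -0.452
outer loop
vertex 3.028 2.402 -2.877
vertex 3.1 3.483 -3.003
vertex 3.499 3.011 -2.105
endloop
endfacet
facet normal -0.270 -0.669 0.692
outer loop
vertex 3.028 2.402 -2.877
vertex 3.499 3.011 -2.105
vertex 1.56 3.677 -2.217
endloop
endfacet
facet normal 0.583 -0.185 -0.791
outer loop
vertex -0.101 -1.044 1.67
vertex -0.605 -1.372 1.375
vertex -0.451 -0.721 1.336
endloop
endfacet
facet normal 0.310 0.825 0.473
outer loop
vertex -0.101 -1.044 1.67
vertex -0.451 -0.721 1.336
vertex -1.555 -1.068 2.665
endloop
endfacet
facet normal 0.583 -0.185 -0.791
outer loop
vertex -0.451 -0.721 1.336
vertex -0.605 -1.372 1.375
vertex -0.917 -0.888 1.032
endloop
endfacet
facet normal -0.324 0.946 -0.022
outer loop
vertex -0.451 -0.721 1.336
vertex -0.917 -0.888 1.032
vertex -1.555 -1.068 2.665
endloop
endfacet
facet normal 0.582 -0.186 -0.792
outer loop
vertex -0.917 -0.888 1.032
vertex -0.605 -1.372 1.375
vertex -1.149 -1.419 0.986
endloop
endfacet
facet normal -0.866 0.404 -0.294
outer loop
vertex -0.917 -0.888 1.032
vertex -1.149 -1.419 0.986
vertex -1.555 -1.068 2.665
endloop
endfacet
facet normal 0.582 -0.185 -0.792
outer loop
vertex -1.149 -1.419 0.986
vertex -0.605 -1.372 1.375
vertex -0.971 -1.915 1.233
endloop
endfacet
facet normal -0.909 -0.394 -0.137
outer loop
vertex -1.149 -1.419 0.986
vertex -0.971 -1.915 1.233
vertex -1.555 -1.068 2.665
endloop
endfacet
facet normal 0.583 -0.186 -0.791
outer loop
vertex -0.971 -1.915 1.233
vertex -0.605 -1.372 1.375
vertex -0.518 -2.001 1.587
endloop
endfacet
facet normal -0.418 -0.846 0.330
outer loop
vertex -0.971 -1.915 1.233
vertex -0.518 -2.001 1.587
vertex -1.555 -1.068 2.665
endloop
endfacet
facet normal 0.583 -0.186 -0.791
outer loop
vertex -0.518 -2.001 1.587
vertex -0.605 -1.372 1.375
vertex -0.131 -1.614 1.781
endloop
endfacet
facet normal 0.234 -0.612 0.755
outer loop
vertex -0.518 -2.001 1.587
vertex -0.131 -1.614 1.781
vertex -1.555 -1.068 2.665
endloop
endfacet
facet normal 0.583 -0.185 -0.791
outer loop
vertex -0.131 -1.614 1.781
vertex -0.605 -1.372 1.375
vertex -0.101 -1.044 1.67
endloop
endfacet
facet normal 0.558 0.130 0.819
outer loop
vertex -0.131 -1.614 1.781
vertex -0.101 -1.044 1.67
vertex -1.555 -1.068 2.665
endloop
endfacet
facet normal 0.435 -0.621 -0.652
outer loop
vertex -0.469 0.492 3.305
vertex -1.417 0.318 2.839
vertex -0.623 1.021 2.699
endloop
endfacet
facet normal 0.565 0.687 0.456
outer loop
vertex -0.469 0.492 3.305
vertex -0.623 1.021 2.699
vertex -2.203 1.442 4.021
endloop
endfacet
facet normal 0.434 -0.620 -0.653
outer loop
vertex -0.623 1.021 2.699
vertex -1.417 0.318 2.839
vertex -1.241 1.139 2.176
endloop
endfacet
facet normal 0.223 0.974 -0.044
outer loop
vertex -0.623 1.021 2.699
vertex -1.241 1.139 2.176
vertex -2.203 1.442 4.021
endloop
endfacet
facet normal 0.434 -0.620 -0.653
outer loop
vertex -1.241 1.139 2.176
vertex -1.417 0.318 2.839
vertex -1.963 0.776 2.041
endloop
endfacet
facet normal -0.372 0.865 -0.336
outer loop
vertex -1.241 1.139 2.176
vertex -1.963 0.776 2.041
vertex -2.203 1.442 4.021
endloop
endfacet
facet normal 0.434 -0.621 -0.653
outer loop
vertex -1.963 0.776 2.041
vertex -1.417 0.318 2.839
vertex -2.365 0.145 2.374
endloop
endfacet
facet normal -0.871 0.424 -0.248
outer loop
vertex -1.963 0.776 2.041
vertex -2.365 0.145 2.374
vertex -2.203 1.442 4.021
endloop
endfacet
facet normal 0.434 -0.621 -0.653
outer loop
vertex -2.365 0.145 2.374
vertex -1.417 0.318 2.839
vertex -2.212 -0.385 2.98
endloop
endfacet
facet normal -0.982 -0.091 0.168
outer loop
vertex -2.365 0.145 2.374
vertex -2.212 -0.385 2.98
vertex -2.203 1.442 4.021
endloop
endfacet
facet normal 0.433 -0.621 -0.653
outer loop
vertex -2.212 -0.385 2.98
vertex -1.417 0.318 2.839
vertex -1.593 -0.503 3.503
endloop
endfacet
facet normal -0.638 -0.379 0.670
outer loop
vertex -2.212 -0.385 2.98
vertex -1.593 -0.503 3.503
vertex -2.203 1.442 4.021
endloop
endfacet
facet normal 0.434 -0.621 -0.653
outer loop
vertex -1.593 -0.503 3.503
vertex -1.417 0.318 2.839
vertex -0.871 -0.14 3.638
endloop
endfacet
facet normal -0.044 -0.270 0.962
outer loop
vertex -1.593 -0.503 3.503
vertex -0.871 -0.14 3.638
vertex -2.203 1.442 4.021
endloop
endfacet
facet normal 0.435 -0.620 -0.653
outer loop
vertex -0.871 -0.14 3.638
vertex -1.417 0.318 2.839
vertex -0.469 0.492 3.305
endloop
endfacet
facet normal 0.455 0.171 0.874
outer loop
vertex -0.871 -0.14 3.638
vertex -0.469 0.492 3.305
vertex -2.203 1.442 4.021
endloop
endfacet

endsolid
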